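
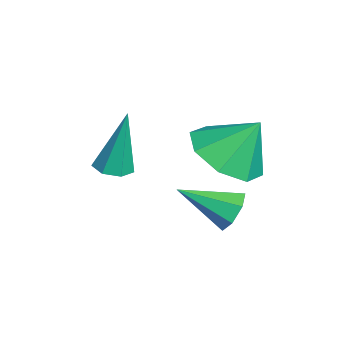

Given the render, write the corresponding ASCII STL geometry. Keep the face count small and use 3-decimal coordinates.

solid 
facet normal -0.116 -0.557 -0.822
outer loop
vertex 3.468 0.476 1.823
vertex 2.955 1.228 1.386
vertex 3.927 0.959 1.431
endloop
endfacet
facet normal 0.714 -0.119 0.690
outer loop
vertex 3.468 0.476 1.823
vertex 3.927 0.959 1.431
vertex 3.105 1.952 2.454
endloop
endfacet
facet normal -0.116 -0.557 -0.822
outer loop
vertex 3.927 0.959 1.431
vertex 2.955 1.228 1.386
vertex 3.817 1.599 1.013
endloop
endfacet
facet normal 0.866 0.369 0.337
outer loop
vertex 3.927 0.959 1.431
vertex 3.817 1.599 1.013
vertex 3.105 1.952 2.454
endloop
endfacet
facet normal -0.116 -0.557 -0.822
outer loop
vertex 3.817 1.599 1.013
vertex 2.955 1.228 1.386
vertex 3.202 2.022 0.813
endloop
endfacet
facet normal 0.550 0.832 0.068
outer loop
vertex 3.817 1.599 1.013
vertex 3.202 2.022 0.813
vertex 3.105 1.952 2.454
endloop
endfacet
facet normal -0.115 -0.557 -0.822
outer loop
vertex 3.202 2.022 0.813
vertex 2.955 1.228 1.386
vertex 2.442 1.98 0.948
endloop
endfacet
facet normal -0.048 0.998 0.040
outer loop
vertex 3.202 2.022 0.813
vertex 2.442 1.98 0.948
vertex 3.105 1.952 2.454
endloop
endfacet
facet normal -0.115 -0.557 -0.822
outer loop
vertex 2.442 1.98 0.948
vertex 2.955 1.228 1.386
vertex 1.982 1.497 1.34
endloop
endfacet
facet normal -0.579 0.770 0.269
outer loop
vertex 2.442 1.98 0.948
vertex 1.982 1.497 1.34
vertex 3.105 1.952 2.454
endloop
endfacet
facet normal -0.115 -0.556 -0.823
outer loop
vertex 1.982 1.497 1.34
vertex 2.955 1.228 1.386
vertex 2.093 0.856 1.758
endloop
endfacet
facet normal -0.731 0.279 0.623
outer loop
vertex 1.982 1.497 1.34
vertex 2.093 0.856 1.758
vertex 3.105 1.952 2.454
endloop
endfacet
facet normal -0.114 -0.557 -0.822
outer loop
vertex 2.093 0.856 1.758
vertex 2.955 1.228 1.386
vertex 2.708 0.433 1.959
endloop
endfacet
facet normal -0.416 -0.182 0.891
outer loop
vertex 2.093 0.856 1.758
vertex 2.708 0.433 1.959
vertex 3.105 1.952 2.454
endloop
endfacet
facet normal -0.116 -0.557 -0.822
outer loop
vertex 2.708 0.433 1.959
vertex 2.955 1.228 1.386
vertex 3.468 0.476 1.823
endloop
endfacet
facet normal 0.184 -0.348 0.919
outer loop
vertex 2.708 0.433 1.959
vertex 3.468 0.476 1.823
vertex 3.105 1.952 2.454
endloop
endfacet
facet normal 0.016 -0.195 -0.981
outer loop
vertex 2.064 -1.502 0.272
vertex 1.634 -1.235 0.212
vertex 2.116 -1.071 0.187
endloop
endfacet
facet normal 0.958 -0.060 0.281
outer loop
vertex 2.064 -1.502 0.272
vertex 2.116 -1.071 0.187
vertex 1.606 -0.885 1.968
endloop
endfacet
facet normal 0.015 -0.195 -0.981
outer loop
vertex 2.116 -1.071 0.187
vertex 1.634 -1.235 0.212
vertex 1.805 -0.763 0.121
endloop
endfacet
facet normal 0.685 0.718 0.121
outer loop
vertex 2.116 -1.071 0.187
vertex 1.805 -0.763 0.121
vertex 1.606 -0.885 1.968
endloop
endfacet
facet normal 0.014 -0.194 -0.981
outer loop
vertex 1.805 -0.763 0.121
vertex 1.634 -1.235 0.212
vertex 1.365 -0.81 0.124
endloop
endfacet
facet normal -0.106 0.993 0.054
outer loop
vertex 1.805 -0.763 0.121
vertex 1.365 -0.81 0.124
vertex 1.606 -0.885 1.968
endloop
endfacet
facet normal 0.015 -0.194 -0.981
outer loop
vertex 1.365 -0.81 0.124
vertex 1.634 -1.235 0.212
vertex 1.128 -1.177 0.193
endloop
endfacet
facet normal -0.822 0.555 0.130
outer loop
vertex 1.365 -0.81 0.124
vertex 1.128 -1.177 0.193
vertex 1.606 -0.885 1.968
endloop
endfacet
facet normal 0.014 -0.196 -0.981
outer loop
vertex 1.128 -1.177 0.193
vertex 1.634 -1.235 0.212
vertex 1.271 -1.587 0.277
endloop
endfacet
facet normal -0.920 -0.261 0.291
outer loop
vertex 1.128 -1.177 0.193
vertex 1.271 -1.587 0.277
vertex 1.606 -0.885 1.968
endloop
endfacet
facet normal 0.014 -0.196 -0.981
outer loop
vertex 1.271 -1.587 0.277
vertex 1.634 -1.235 0.212
vertex 1.688 -1.732 0.312
endloop
endfacet
facet normal -0.330 -0.847 0.417
outer loop
vertex 1.271 -1.587 0.277
vertex 1.688 -1.732 0.312
vertex 1.606 -0.885 1.968
endloop
endfacet
facet normal 0.015 -0.196 -0.981
outer loop
vertex 1.688 -1.732 0.312
vertex 1.634 -1.235 0.212
vertex 2.064 -1.502 0.272
endloop
endfacet
facet normal 0.507 -0.757 0.412
outer loop
vertex 1.688 -1.732 0.312
vertex 2.064 -1.502 0.272
vertex 1.606 -0.885 1.968
endloop
endfacet
facet normal 0.112 0.874 -0.473
outer loop
vertex 3.345 1.124 -0.899
vertex 3.0 1.385 -0.498
vertex 3.586 1.315 -0.489
endloop
endfacet
facet normal 0.782 -0.597 -0.181
outer loop
vertex 3.345 1.124 -0.899
vertex 3.586 1.315 -0.489
vertex 2.84 0.135 0.178
endloop
endfacet
facet normal 0.112 0.875 -0.472
outer loop
vertex 3.586 1.315 -0.489
vertex 3.0 1.385 -0.498
vertex 3.385 1.558 -0.086
endloop
endfacet
facet normal 0.817 -0.213 0.536
outer loop
vertex 3.586 1.315 -0.489
vertex 3.385 1.558 -0.086
vertex 2.84 0.135 0.178
endloop
endfacet
facet normal 0.112 0.875 -0.472
outer loop
vertex 3.385 1.558 -0.086
vertex 3.0 1.385 -0.498
vertex 2.894 1.671 0.007
endloop
endfacet
facet normal 0.208 0.101 0.973
outer loop
vertex 3.385 1.558 -0.086
vertex 2.894 1.671 0.007
vertex 2.84 0.135 0.178
endloop
endfacet
facet normal 0.112 0.875 -0.472
outer loop
vertex 2.894 1.671 0.007
vertex 3.0 1.385 -0.498
vertex 2.483 1.569 -0.28
endloop
endfacet
facet normal -0.587 0.110 0.802
outer loop
vertex 2.894 1.671 0.007
vertex 2.483 1.569 -0.28
vertex 2.84 0.135 0.178
endloop
endfacet
facet normal 0.112 0.875 -0.472
outer loop
vertex 2.483 1.569 -0.28
vertex 3.0 1.385 -0.498
vertex 2.461 1.328 -0.732
endloop
endfacet
facet normal -0.970 -0.193 0.150
outer loop
vertex 2.483 1.569 -0.28
vertex 2.461 1.328 -0.732
vertex 2.84 0.135 0.178
endloop
endfacet
facet normal 0.113 0.874 -0.472
outer loop
vertex 2.461 1.328 -0.732
vertex 3.0 1.385 -0.498
vertex 2.845 1.13 -1.007
endloop
endfacet
facet normal -0.650 -0.580 -0.490
outer loop
vertex 2.461 1.328 -0.732
vertex 2.845 1.13 -1.007
vertex 2.84 0.135 0.178
endloop
endfacet
facet normal 0.112 0.874 -0.472
outer loop
vertex 2.845 1.13 -1.007
vertex 3.0 1.385 -0.498
vertex 3.345 1.124 -0.899
endloop
endfacet
facet normal 0.129 -0.760 -0.637
outer loop
vertex 2.845 1.13 -1.007
vertex 3.345 1.124 -0.899
vertex 2.84 0.135 0.178
endloop
endfacet

endsolid


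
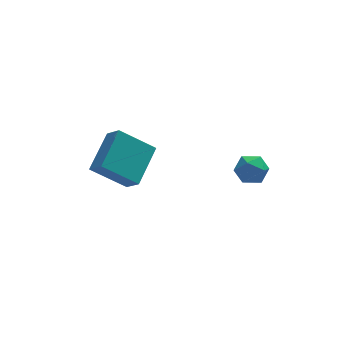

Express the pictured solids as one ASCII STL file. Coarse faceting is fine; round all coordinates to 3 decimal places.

solid 
facet normal -0.783 0.165 0.600
outer loop
vertex -4.568 0.316 2.754
vertex -3.53 1.83 3.69
vertex -4.952 1.007 2.063
endloop
endfacet
facet normal -0.504 -0.735 -0.454
outer loop
vertex -3.45 0.69 0.91
vertex -4.568 0.316 2.754
vertex -4.952 1.007 2.063
endloop
endfacet
facet normal -0.782 0.165 0.601
outer loop
vertex -4.952 1.007 2.063
vertex -3.53 1.83 3.69
vertex -3.915 2.521 2.999
endloop
endfacet
facet normal -0.366 0.658 -0.658
outer loop
vertex -3.915 2.521 2.999
vertex -3.45 0.69 0.91
vertex -4.952 1.007 2.063
endloop
endfacet
facet normal 0.366 -0.658 0.658
outer loop
vertex -4.568 0.316 2.754
vertex -2.028 1.513 2.537
vertex -3.53 1.83 3.69
endloop
endfacet
facet normal -0.504 -0.735 -0.454
outer loop
vertex -3.065 -0.001 1.601
vertex -4.568 0.316 2.754
vertex -3.45 0.69 0.91
endloop
endfacet
facet normal 0.366 -0.658 0.658
outer loop
vertex -3.065 -0.001 1.601
vertex -2.028 1.513 2.537
vertex -4.568 0.316 2.754
endloop
endfacet
facet normal 0.504 0.735 0.454
outer loop
vertex -3.53 1.83 3.69
vertex -2.028 1.513 2.537
vertex -3.915 2.521 2.999
endloop
endfacet
facet normal -0.366 0.658 -0.658
outer loop
vertex -2.412 2.204 1.846
vertex -3.45 0.69 0.91
vertex -3.915 2.521 2.999
endloop
endfacet
facet normal 0.504 0.735 0.455
outer loop
vertex -3.915 2.521 2.999
vertex -2.028 1.513 2.537
vertex -2.412 2.204 1.846
endloop
endfacet
facet normal 0.782 -0.165 -0.601
outer loop
vertex -2.412 2.204 1.846
vertex -3.065 -0.001 1.601
vertex -3.45 0.69 0.91
endloop
endfacet
facet normal 0.783 -0.165 -0.600
outer loop
vertex -2.028 1.513 2.537
vertex -3.065 -0.001 1.601
vertex -2.412 2.204 1.846
endloop
endfacet
facet normal -0.801 0.582 0.140
outer loop
vertex 0.795 -1.374 3.078
vertex 0.446 -1.952 3.484
vertex 0.896 -1.423 3.858
endloop
endfacet
facet normal -0.207 0.974 0.088
outer loop
vertex 0.795 -1.374 3.078
vertex 0.896 -1.423 3.858
vertex 1.508 -1.251 3.392
endloop
endfacet
facet normal 0.095 0.835 -0.542
outer loop
vertex 0.795 -1.374 3.078
vertex 1.508 -1.251 3.392
vertex 1.437 -1.673 2.73
endloop
endfacet
facet normal -0.312 0.356 -0.881
outer loop
vertex 0.795 -1.374 3.078
vertex 1.437 -1.673 2.73
vertex 0.781 -2.107 2.787
endloop
endfacet
facet normal -0.865 0.199 -0.460
outer loop
vertex 0.795 -1.374 3.078
vertex 0.781 -2.107 2.787
vertex 0.446 -1.952 3.484
endloop
endfacet
facet normal 0.243 0.762 0.600
outer loop
vertex 1.508 -1.251 3.392
vertex 0.896 -1.423 3.858
vertex 1.599 -1.753 3.993
endloop
endfacet
facet normal -0.718 0.128 0.684
outer loop
vertex 0.896 -1.423 3.858
vertex 0.446 -1.952 3.484
vertex 0.943 -2.187 4.05
endloop
endfacet
facet normal -0.823 -0.492 -0.286
outer loop
vertex 0.446 -1.952 3.484
vertex 0.781 -2.107 2.787
vertex 0.872 -2.609 3.388
endloop
endfacet
facet normal 0.074 -0.239 -0.968
outer loop
vertex 0.781 -2.107 2.787
vertex 1.437 -1.673 2.73
vertex 1.484 -2.437 2.922
endloop
endfacet
facet normal 0.732 0.536 -0.420
outer loop
vertex 1.437 -1.673 2.73
vertex 1.508 -1.251 3.392
vertex 1.934 -1.908 3.296
endloop
endfacet
facet normal 0.312 -0.356 0.881
outer loop
vertex 1.585 -2.486 3.702
vertex 1.599 -1.753 3.993
vertex 0.943 -2.187 4.05
endloop
endfacet
facet normal -0.095 -0.835 0.542
outer loop
vertex 1.585 -2.486 3.702
vertex 0.943 -2.187 4.05
vertex 0.872 -2.609 3.388
endloop
endfacet
facet normal 0.207 -0.974 -0.088
outer loop
vertex 1.585 -2.486 3.702
vertex 0.872 -2.609 3.388
vertex 1.484 -2.437 2.922
endloop
endfacet
facet normal 0.801 -0.582 -0.140
outer loop
vertex 1.585 -2.486 3.702
vertex 1.484 -2.437 2.922
vertex 1.934 -1.908 3.296
endloop
endfacet
facet normal 0.865 -0.199 0.460
outer loop
vertex 1.585 -2.486 3.702
vertex 1.934 -1.908 3.296
vertex 1.599 -1.753 3.993
endloop
endfacet
facet normal -0.074 0.239 0.968
outer loop
vertex 0.943 -2.187 4.05
vertex 1.599 -1.753 3.993
vertex 0.896 -1.423 3.858
endloop
endfacet
facet normal -0.732 -0.536 0.420
outer loop
vertex 0.872 -2.609 3.388
vertex 0.943 -2.187 4.05
vertex 0.446 -1.952 3.484
endloop
endfacet
facet normal -0.243 -0.762 -0.600
outer loop
vertex 1.484 -2.437 2.922
vertex 0.872 -2.609 3.388
vertex 0.781 -2.107 2.787
endloop
endfacet
facet normal 0.718 -0.128 -0.684
outer loop
vertex 1.934 -1.908 3.296
vertex 1.484 -2.437 2.922
vertex 1.437 -1.673 2.73
endloop
endfacet
facet normal 0.823 0.492 0.286
outer loop
vertex 1.599 -1.753 3.993
vertex 1.934 -1.908 3.296
vertex 1.508 -1.251 3.392
endloop
endfacet

endsolid


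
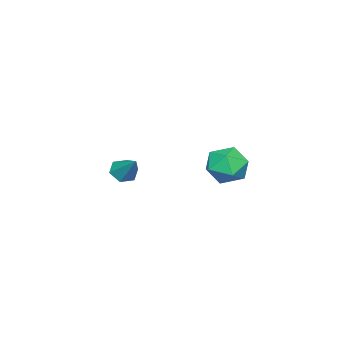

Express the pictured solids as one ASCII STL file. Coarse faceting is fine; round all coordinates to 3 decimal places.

solid 
facet normal -0.492 0.859 -0.140
outer loop
vertex -0.653 4.247 -3.08
vertex -1.34 3.938 -2.562
vertex -0.648 4.397 -2.178
endloop
endfacet
facet normal 0.213 0.964 -0.161
outer loop
vertex -0.653 4.247 -3.08
vertex -0.648 4.397 -2.178
vertex 0.124 4.155 -2.605
endloop
endfacet
facet normal 0.481 0.554 -0.679
outer loop
vertex -0.653 4.247 -3.08
vertex 0.124 4.155 -2.605
vertex -0.091 3.546 -3.254
endloop
endfacet
facet normal -0.058 0.196 -0.979
outer loop
vertex -0.653 4.247 -3.08
vertex -0.091 3.546 -3.254
vertex -0.996 3.412 -3.227
endloop
endfacet
facet normal -0.660 0.385 -0.646
outer loop
vertex -0.653 4.247 -3.08
vertex -0.996 3.412 -3.227
vertex -1.34 3.938 -2.562
endloop
endfacet
facet normal 0.487 0.742 0.460
outer loop
vertex 0.124 4.155 -2.605
vertex -0.648 4.397 -2.178
vertex -0.084 3.788 -1.793
endloop
endfacet
facet normal -0.654 0.574 0.493
outer loop
vertex -0.648 4.397 -2.178
vertex -1.34 3.938 -2.562
vertex -0.989 3.654 -1.766
endloop
endfacet
facet normal -0.926 -0.194 -0.325
outer loop
vertex -1.34 3.938 -2.562
vertex -0.996 3.412 -3.227
vertex -1.204 3.045 -2.415
endloop
endfacet
facet normal 0.048 -0.501 -0.864
outer loop
vertex -0.996 3.412 -3.227
vertex -0.091 3.546 -3.254
vertex -0.432 2.803 -2.842
endloop
endfacet
facet normal 0.922 0.078 -0.379
outer loop
vertex -0.091 3.546 -3.254
vertex 0.124 4.155 -2.605
vertex 0.26 3.262 -2.458
endloop
endfacet
facet normal 0.058 -0.196 0.979
outer loop
vertex -0.427 2.953 -1.94
vertex -0.084 3.788 -1.793
vertex -0.989 3.654 -1.766
endloop
endfacet
facet normal -0.481 -0.554 0.679
outer loop
vertex -0.427 2.953 -1.94
vertex -0.989 3.654 -1.766
vertex -1.204 3.045 -2.415
endloop
endfacet
facet normal -0.213 -0.964 0.161
outer loop
vertex -0.427 2.953 -1.94
vertex -1.204 3.045 -2.415
vertex -0.432 2.803 -2.842
endloop
endfacet
facet normal 0.492 -0.859 0.140
outer loop
vertex -0.427 2.953 -1.94
vertex -0.432 2.803 -2.842
vertex 0.26 3.262 -2.458
endloop
endfacet
facet normal 0.660 -0.385 0.646
outer loop
vertex -0.427 2.953 -1.94
vertex 0.26 3.262 -2.458
vertex -0.084 3.788 -1.793
endloop
endfacet
facet normal -0.048 0.501 0.864
outer loop
vertex -0.989 3.654 -1.766
vertex -0.084 3.788 -1.793
vertex -0.648 4.397 -2.178
endloop
endfacet
facet normal -0.922 -0.078 0.379
outer loop
vertex -1.204 3.045 -2.415
vertex -0.989 3.654 -1.766
vertex -1.34 3.938 -2.562
endloop
endfacet
facet normal -0.487 -0.742 -0.460
outer loop
vertex -0.432 2.803 -2.842
vertex -1.204 3.045 -2.415
vertex -0.996 3.412 -3.227
endloop
endfacet
facet normal 0.654 -0.574 -0.493
outer loop
vertex 0.26 3.262 -2.458
vertex -0.432 2.803 -2.842
vertex -0.091 3.546 -3.254
endloop
endfacet
facet normal 0.926 0.194 0.325
outer loop
vertex -0.084 3.788 -1.793
vertex 0.26 3.262 -2.458
vertex 0.124 4.155 -2.605
endloop
endfacet
facet normal -0.389 -0.618 -0.683
outer loop
vertex -1.178 -1.67 -4.382
vertex -1.666 -1.323 -4.418
vertex -1.198 -1.22 -4.778
endloop
endfacet
facet normal 0.999 0.001 -0.050
outer loop
vertex -1.178 -1.67 -4.382
vertex -1.198 -1.22 -4.778
vertex -1.134 -0.477 -3.482
endloop
endfacet
facet normal -0.389 -0.618 -0.683
outer loop
vertex -1.198 -1.22 -4.778
vertex -1.666 -1.323 -4.418
vertex -1.686 -0.873 -4.814
endloop
endfacet
facet normal 0.542 0.717 -0.438
outer loop
vertex -1.198 -1.22 -4.778
vertex -1.686 -0.873 -4.814
vertex -1.134 -0.477 -3.482
endloop
endfacet
facet normal -0.389 -0.618 -0.683
outer loop
vertex -1.686 -0.873 -4.814
vertex -1.666 -1.323 -4.418
vertex -2.155 -0.976 -4.454
endloop
endfacet
facet normal -0.318 0.937 -0.147
outer loop
vertex -1.686 -0.873 -4.814
vertex -2.155 -0.976 -4.454
vertex -1.134 -0.477 -3.482
endloop
endfacet
facet normal -0.388 -0.618 -0.684
outer loop
vertex -2.155 -0.976 -4.454
vertex -1.666 -1.323 -4.418
vertex -2.135 -1.427 -4.058
endloop
endfacet
facet normal -0.723 0.437 0.535
outer loop
vertex -2.155 -0.976 -4.454
vertex -2.135 -1.427 -4.058
vertex -1.134 -0.477 -3.482
endloop
endfacet
facet normal -0.388 -0.617 -0.684
outer loop
vertex -2.135 -1.427 -4.058
vertex -1.666 -1.323 -4.418
vertex -1.647 -1.774 -4.022
endloop
endfacet
facet normal -0.266 -0.279 0.923
outer loop
vertex -2.135 -1.427 -4.058
vertex -1.647 -1.774 -4.022
vertex -1.134 -0.477 -3.482
endloop
endfacet
facet normal -0.388 -0.617 -0.684
outer loop
vertex -1.647 -1.774 -4.022
vertex -1.666 -1.323 -4.418
vertex -1.178 -1.67 -4.382
endloop
endfacet
facet normal 0.595 -0.498 0.631
outer loop
vertex -1.647 -1.774 -4.022
vertex -1.178 -1.67 -4.382
vertex -1.134 -0.477 -3.482
endloop
endfacet

endsolid


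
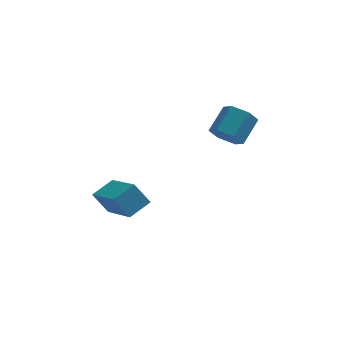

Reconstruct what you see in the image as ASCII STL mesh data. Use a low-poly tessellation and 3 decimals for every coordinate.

solid 
facet normal -0.508 -0.652 -0.563
outer loop
vertex 0.93 0.962 2.17
vertex 0.608 0.791 2.659
vertex 0.41 1.248 2.308
endloop
endfacet
facet normal 0.116 0.595 -0.795
outer loop
vertex 0.93 0.962 2.17
vertex 0.41 1.248 2.308
vertex 1.474 1.66 2.772
endloop
endfacet
facet normal 0.117 0.594 -0.796
outer loop
vertex 1.474 1.66 2.772
vertex 0.41 1.248 2.308
vertex 0.953 1.947 2.91
endloop
endfacet
facet normal 0.508 0.652 0.563
outer loop
vertex 1.474 1.66 2.772
vertex 0.953 1.947 2.91
vertex 1.152 1.489 3.261
endloop
endfacet
facet normal -0.508 -0.652 -0.563
outer loop
vertex 0.41 1.248 2.308
vertex 0.608 0.791 2.659
vertex 0.088 1.077 2.797
endloop
endfacet
facet normal -0.681 0.704 -0.203
outer loop
vertex 0.41 1.248 2.308
vertex 0.088 1.077 2.797
vertex 0.953 1.947 2.91
endloop
endfacet
facet normal -0.681 0.704 -0.203
outer loop
vertex 0.953 1.947 2.91
vertex 0.088 1.077 2.797
vertex 0.631 1.776 3.399
endloop
endfacet
facet normal 0.508 0.652 0.563
outer loop
vertex 0.953 1.947 2.91
vertex 0.631 1.776 3.399
vertex 1.152 1.489 3.261
endloop
endfacet
facet normal -0.508 -0.652 -0.563
outer loop
vertex 0.088 1.077 2.797
vertex 0.608 0.791 2.659
vertex 0.286 0.62 3.148
endloop
endfacet
facet normal -0.798 0.109 0.593
outer loop
vertex 0.088 1.077 2.797
vertex 0.286 0.62 3.148
vertex 0.631 1.776 3.399
endloop
endfacet
facet normal -0.797 0.109 0.594
outer loop
vertex 0.631 1.776 3.399
vertex 0.286 0.62 3.148
vertex 0.83 1.318 3.75
endloop
endfacet
facet normal 0.508 0.652 0.563
outer loop
vertex 0.631 1.776 3.399
vertex 0.83 1.318 3.75
vertex 1.152 1.489 3.261
endloop
endfacet
facet normal -0.508 -0.652 -0.563
outer loop
vertex 0.286 0.62 3.148
vertex 0.608 0.791 2.659
vertex 0.807 0.333 3.01
endloop
endfacet
facet normal -0.117 -0.595 0.795
outer loop
vertex 0.286 0.62 3.148
vertex 0.807 0.333 3.01
vertex 0.83 1.318 3.75
endloop
endfacet
facet normal -0.116 -0.595 0.795
outer loop
vertex 0.83 1.318 3.75
vertex 0.807 0.333 3.01
vertex 1.35 1.032 3.612
endloop
endfacet
facet normal 0.508 0.652 0.563
outer loop
vertex 0.83 1.318 3.75
vertex 1.35 1.032 3.612
vertex 1.152 1.489 3.261
endloop
endfacet
facet normal -0.508 -0.652 -0.563
outer loop
vertex 0.807 0.333 3.01
vertex 0.608 0.791 2.659
vertex 1.129 0.504 2.521
endloop
endfacet
facet normal 0.681 -0.704 0.203
outer loop
vertex 0.807 0.333 3.01
vertex 1.129 0.504 2.521
vertex 1.35 1.032 3.612
endloop
endfacet
facet normal 0.681 -0.704 0.203
outer loop
vertex 1.35 1.032 3.612
vertex 1.129 0.504 2.521
vertex 1.672 1.203 3.123
endloop
endfacet
facet normal 0.508 0.652 0.563
outer loop
vertex 1.35 1.032 3.612
vertex 1.672 1.203 3.123
vertex 1.152 1.489 3.261
endloop
endfacet
facet normal -0.508 -0.652 -0.563
outer loop
vertex 1.129 0.504 2.521
vertex 0.608 0.791 2.659
vertex 0.93 0.962 2.17
endloop
endfacet
facet normal 0.797 -0.108 -0.594
outer loop
vertex 1.129 0.504 2.521
vertex 0.93 0.962 2.17
vertex 1.672 1.203 3.123
endloop
endfacet
facet normal 0.798 -0.110 -0.593
outer loop
vertex 1.672 1.203 3.123
vertex 0.93 0.962 2.17
vertex 1.474 1.66 2.772
endloop
endfacet
facet normal 0.508 0.652 0.563
outer loop
vertex 1.672 1.203 3.123
vertex 1.474 1.66 2.772
vertex 1.152 1.489 3.261
endloop
endfacet
facet normal -0.775 -0.516 -0.366
outer loop
vertex -3.023 -0.335 0.756
vertex -3.628 1.285 -0.249
vertex -2.534 -0.58 0.066
endloop
endfacet
facet normal 0.303 -0.810 0.502
outer loop
vertex -1.852 -0.125 0.389
vertex -3.023 -0.335 0.756
vertex -2.534 -0.58 0.066
endloop
endfacet
facet normal -0.774 -0.516 -0.367
outer loop
vertex -2.534 -0.58 0.066
vertex -3.628 1.285 -0.249
vertex -3.139 1.041 -0.938
endloop
endfacet
facet normal 0.556 -0.278 -0.783
outer loop
vertex -3.139 1.041 -0.938
vertex -1.852 -0.125 0.389
vertex -2.534 -0.58 0.066
endloop
endfacet
facet normal -0.556 0.278 0.783
outer loop
vertex -3.023 -0.335 0.756
vertex -2.946 1.74 0.074
vertex -3.628 1.285 -0.249
endloop
endfacet
facet normal 0.303 -0.810 0.502
outer loop
vertex -2.341 0.119 1.078
vertex -3.023 -0.335 0.756
vertex -1.852 -0.125 0.389
endloop
endfacet
facet normal -0.555 0.278 0.784
outer loop
vertex -2.341 0.119 1.078
vertex -2.946 1.74 0.074
vertex -3.023 -0.335 0.756
endloop
endfacet
facet normal -0.303 0.810 -0.502
outer loop
vertex -3.628 1.285 -0.249
vertex -2.946 1.74 0.074
vertex -3.139 1.041 -0.938
endloop
endfacet
facet normal 0.555 -0.279 -0.784
outer loop
vertex -2.457 1.495 -0.616
vertex -1.852 -0.125 0.389
vertex -3.139 1.041 -0.938
endloop
endfacet
facet normal -0.302 0.810 -0.502
outer loop
vertex -3.139 1.041 -0.938
vertex -2.946 1.74 0.074
vertex -2.457 1.495 -0.616
endloop
endfacet
facet normal 0.774 0.516 0.366
outer loop
vertex -2.457 1.495 -0.616
vertex -2.341 0.119 1.078
vertex -1.852 -0.125 0.389
endloop
endfacet
facet normal 0.775 0.516 0.366
outer loop
vertex -2.946 1.74 0.074
vertex -2.341 0.119 1.078
vertex -2.457 1.495 -0.616
endloop
endfacet

endsolid


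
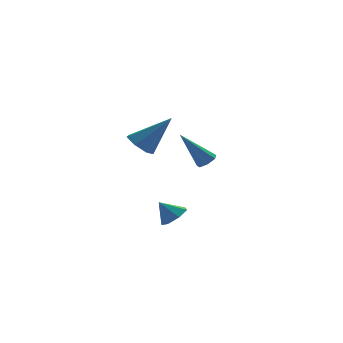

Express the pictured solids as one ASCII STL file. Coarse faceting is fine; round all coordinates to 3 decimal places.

solid 
facet normal -0.641 0.204 -0.740
outer loop
vertex -1.696 3.489 -0.188
vertex -2.182 3.914 0.35
vertex -1.547 4.2 -0.121
endloop
endfacet
facet normal 0.909 -0.154 -0.388
outer loop
vertex -1.696 3.489 -0.188
vertex -1.547 4.2 -0.121
vertex -0.778 3.466 1.97
endloop
endfacet
facet normal -0.641 0.205 -0.740
outer loop
vertex -1.547 4.2 -0.121
vertex -2.182 3.914 0.35
vertex -1.876 4.695 0.301
endloop
endfacet
facet normal 0.796 0.599 -0.082
outer loop
vertex -1.547 4.2 -0.121
vertex -1.876 4.695 0.301
vertex -0.778 3.466 1.97
endloop
endfacet
facet normal -0.641 0.205 -0.740
outer loop
vertex -1.876 4.695 0.301
vertex -2.182 3.914 0.35
vertex -2.435 4.602 0.759
endloop
endfacet
facet normal 0.241 0.850 0.467
outer loop
vertex -1.876 4.695 0.301
vertex -2.435 4.602 0.759
vertex -0.778 3.466 1.97
endloop
endfacet
facet normal -0.641 0.204 -0.740
outer loop
vertex -2.435 4.602 0.759
vertex -2.182 3.914 0.35
vertex -2.803 3.991 0.909
endloop
endfacet
facet normal -0.337 0.411 0.847
outer loop
vertex -2.435 4.602 0.759
vertex -2.803 3.991 0.909
vertex -0.778 3.466 1.97
endloop
endfacet
facet normal -0.641 0.204 -0.740
outer loop
vertex -2.803 3.991 0.909
vertex -2.182 3.914 0.35
vertex -2.703 3.322 0.638
endloop
endfacet
facet normal -0.505 -0.388 0.771
outer loop
vertex -2.803 3.991 0.909
vertex -2.703 3.322 0.638
vertex -0.778 3.466 1.97
endloop
endfacet
facet normal -0.641 0.204 -0.740
outer loop
vertex -2.703 3.322 0.638
vertex -2.182 3.914 0.35
vertex -2.21 3.098 0.149
endloop
endfacet
facet normal -0.135 -0.945 0.297
outer loop
vertex -2.703 3.322 0.638
vertex -2.21 3.098 0.149
vertex -0.778 3.466 1.97
endloop
endfacet
facet normal -0.641 0.204 -0.740
outer loop
vertex -2.21 3.098 0.149
vertex -2.182 3.914 0.35
vertex -1.696 3.489 -0.188
endloop
endfacet
facet normal 0.495 -0.840 -0.220
outer loop
vertex -2.21 3.098 0.149
vertex -1.696 3.489 -0.188
vertex -0.778 3.466 1.97
endloop
endfacet
facet normal 0.545 -0.342 -0.766
outer loop
vertex -2.512 -1.91 -1.321
vertex -3.121 -2.131 -1.656
vertex -2.784 -1.486 -1.704
endloop
endfacet
facet normal 0.325 0.740 0.589
outer loop
vertex -2.512 -1.91 -1.321
vertex -2.784 -1.486 -1.704
vertex -3.699 -1.769 -0.844
endloop
endfacet
facet normal 0.545 -0.342 -0.766
outer loop
vertex -2.784 -1.486 -1.704
vertex -3.121 -2.131 -1.656
vertex -3.31 -1.547 -2.051
endloop
endfacet
facet normal -0.191 0.975 0.118
outer loop
vertex -2.784 -1.486 -1.704
vertex -3.31 -1.547 -2.051
vertex -3.699 -1.769 -0.844
endloop
endfacet
facet normal 0.545 -0.342 -0.766
outer loop
vertex -3.31 -1.547 -2.051
vertex -3.121 -2.131 -1.656
vertex -3.694 -2.049 -2.1
endloop
endfacet
facet normal -0.780 0.610 -0.139
outer loop
vertex -3.31 -1.547 -2.051
vertex -3.694 -2.049 -2.1
vertex -3.699 -1.769 -0.844
endloop
endfacet
facet normal 0.544 -0.342 -0.766
outer loop
vertex -3.694 -2.049 -2.1
vertex -3.121 -2.131 -1.656
vertex -3.647 -2.612 -1.815
endloop
endfacet
facet normal -0.997 -0.077 0.013
outer loop
vertex -3.694 -2.049 -2.1
vertex -3.647 -2.612 -1.815
vertex -3.699 -1.769 -0.844
endloop
endfacet
facet normal 0.544 -0.341 -0.767
outer loop
vertex -3.647 -2.612 -1.815
vertex -3.121 -2.131 -1.656
vertex -3.203 -2.814 -1.41
endloop
endfacet
facet normal -0.680 -0.572 0.460
outer loop
vertex -3.647 -2.612 -1.815
vertex -3.203 -2.814 -1.41
vertex -3.699 -1.769 -0.844
endloop
endfacet
facet normal 0.545 -0.341 -0.766
outer loop
vertex -3.203 -2.814 -1.41
vertex -3.121 -2.131 -1.656
vertex -2.698 -2.501 -1.19
endloop
endfacet
facet normal -0.067 -0.499 0.864
outer loop
vertex -3.203 -2.814 -1.41
vertex -2.698 -2.501 -1.19
vertex -3.699 -1.769 -0.844
endloop
endfacet
facet normal 0.545 -0.341 -0.766
outer loop
vertex -2.698 -2.501 -1.19
vertex -3.121 -2.131 -1.656
vertex -2.512 -1.91 -1.321
endloop
endfacet
facet normal 0.380 0.085 0.921
outer loop
vertex -2.698 -2.501 -1.19
vertex -2.512 -1.91 -1.321
vertex -3.699 -1.769 -0.844
endloop
endfacet
facet normal 0.541 -0.251 -0.803
outer loop
vertex 0.343 1.031 0.312
vertex -0.109 1.055 0.0
vertex 0.249 1.456 0.116
endloop
endfacet
facet normal 0.668 0.428 0.609
outer loop
vertex 0.343 1.031 0.312
vertex 0.249 1.456 0.116
vertex -1.211 1.565 1.64
endloop
endfacet
facet normal 0.540 -0.250 -0.804
outer loop
vertex 0.249 1.456 0.116
vertex -0.109 1.055 0.0
vertex -0.115 1.579 -0.167
endloop
endfacet
facet normal 0.218 0.966 0.140
outer loop
vertex 0.249 1.456 0.116
vertex -0.115 1.579 -0.167
vertex -1.211 1.565 1.64
endloop
endfacet
facet normal 0.540 -0.250 -0.804
outer loop
vertex -0.115 1.579 -0.167
vertex -0.109 1.055 0.0
vertex -0.475 1.307 -0.324
endloop
endfacet
facet normal -0.492 0.820 -0.292
outer loop
vertex -0.115 1.579 -0.167
vertex -0.475 1.307 -0.324
vertex -1.211 1.565 1.64
endloop
endfacet
facet normal 0.540 -0.250 -0.804
outer loop
vertex -0.475 1.307 -0.324
vertex -0.109 1.055 0.0
vertex -0.559 0.846 -0.237
endloop
endfacet
facet normal -0.927 0.101 -0.361
outer loop
vertex -0.475 1.307 -0.324
vertex -0.559 0.846 -0.237
vertex -1.211 1.565 1.64
endloop
endfacet
facet normal 0.540 -0.252 -0.803
outer loop
vertex -0.559 0.846 -0.237
vertex -0.109 1.055 0.0
vertex -0.305 0.542 0.029
endloop
endfacet
facet normal -0.761 -0.649 -0.016
outer loop
vertex -0.559 0.846 -0.237
vertex -0.305 0.542 0.029
vertex -1.211 1.565 1.64
endloop
endfacet
facet normal 0.539 -0.251 -0.804
outer loop
vertex -0.305 0.542 0.029
vertex -0.109 1.055 0.0
vertex 0.097 0.624 0.273
endloop
endfacet
facet normal -0.117 -0.867 0.485
outer loop
vertex -0.305 0.542 0.029
vertex 0.097 0.624 0.273
vertex -1.211 1.565 1.64
endloop
endfacet
facet normal 0.541 -0.250 -0.803
outer loop
vertex 0.097 0.624 0.273
vertex -0.109 1.055 0.0
vertex 0.343 1.031 0.312
endloop
endfacet
facet normal 0.519 -0.387 0.763
outer loop
vertex 0.097 0.624 0.273
vertex 0.343 1.031 0.312
vertex -1.211 1.565 1.64
endloop
endfacet

endsolid


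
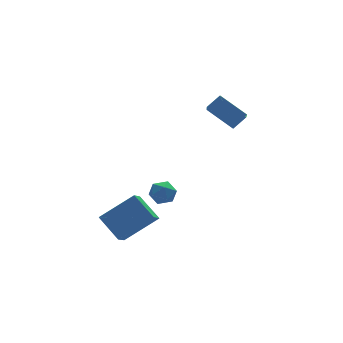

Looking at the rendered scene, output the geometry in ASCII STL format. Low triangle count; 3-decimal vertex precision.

solid 
facet normal -0.498 -0.655 0.569
outer loop
vertex -2.213 -1.521 -1.394
vertex -3.841 -1.337 -2.609
vertex -1.688 -2.684 -2.273
endloop
endfacet
facet normal 0.798 -0.090 0.596
outer loop
vertex -1.199 -2.043 -2.831
vertex -2.213 -1.521 -1.394
vertex -1.688 -2.684 -2.273
endloop
endfacet
facet normal -0.498 -0.654 0.569
outer loop
vertex -1.688 -2.684 -2.273
vertex -3.841 -1.337 -2.609
vertex -3.316 -2.501 -3.488
endloop
endfacet
facet normal 0.338 -0.751 -0.567
outer loop
vertex -3.316 -2.501 -3.488
vertex -1.199 -2.043 -2.831
vertex -1.688 -2.684 -2.273
endloop
endfacet
facet normal -0.338 0.751 0.567
outer loop
vertex -2.213 -1.521 -1.394
vertex -3.352 -0.696 -3.167
vertex -3.841 -1.337 -2.609
endloop
endfacet
facet normal 0.798 -0.090 0.596
outer loop
vertex -1.724 -0.879 -1.952
vertex -2.213 -1.521 -1.394
vertex -1.199 -2.043 -2.831
endloop
endfacet
facet normal -0.339 0.751 0.567
outer loop
vertex -1.724 -0.879 -1.952
vertex -3.352 -0.696 -3.167
vertex -2.213 -1.521 -1.394
endloop
endfacet
facet normal -0.798 0.090 -0.596
outer loop
vertex -3.841 -1.337 -2.609
vertex -3.352 -0.696 -3.167
vertex -3.316 -2.501 -3.488
endloop
endfacet
facet normal 0.338 -0.751 -0.567
outer loop
vertex -2.827 -1.859 -4.046
vertex -1.199 -2.043 -2.831
vertex -3.316 -2.501 -3.488
endloop
endfacet
facet normal -0.798 0.090 -0.596
outer loop
vertex -3.316 -2.501 -3.488
vertex -3.352 -0.696 -3.167
vertex -2.827 -1.859 -4.046
endloop
endfacet
facet normal 0.498 0.654 -0.569
outer loop
vertex -2.827 -1.859 -4.046
vertex -1.724 -0.879 -1.952
vertex -1.199 -2.043 -2.831
endloop
endfacet
facet normal 0.498 0.655 -0.569
outer loop
vertex -3.352 -0.696 -3.167
vertex -1.724 -0.879 -1.952
vertex -2.827 -1.859 -4.046
endloop
endfacet
facet normal -0.563 0.615 0.552
outer loop
vertex 2.396 -0.253 3.588
vertex 2.85 0.946 2.717
vertex 1.701 -0.392 3.034
endloop
endfacet
facet normal -0.293 -0.773 0.562
outer loop
vertex 2.63 -1.406 2.123
vertex 2.396 -0.253 3.588
vertex 1.701 -0.392 3.034
endloop
endfacet
facet normal -0.563 0.615 0.552
outer loop
vertex 1.701 -0.392 3.034
vertex 2.85 0.946 2.717
vertex 2.155 0.807 2.163
endloop
endfacet
facet normal -0.773 -0.155 -0.616
outer loop
vertex 2.155 0.807 2.163
vertex 2.63 -1.406 2.123
vertex 1.701 -0.392 3.034
endloop
endfacet
facet normal 0.773 0.155 0.616
outer loop
vertex 2.396 -0.253 3.588
vertex 3.779 -0.068 1.806
vertex 2.85 0.946 2.717
endloop
endfacet
facet normal -0.293 -0.773 0.562
outer loop
vertex 3.325 -1.267 2.677
vertex 2.396 -0.253 3.588
vertex 2.63 -1.406 2.123
endloop
endfacet
facet normal 0.773 0.155 0.616
outer loop
vertex 3.325 -1.267 2.677
vertex 3.779 -0.068 1.806
vertex 2.396 -0.253 3.588
endloop
endfacet
facet normal 0.293 0.773 -0.562
outer loop
vertex 2.85 0.946 2.717
vertex 3.779 -0.068 1.806
vertex 2.155 0.807 2.163
endloop
endfacet
facet normal -0.773 -0.155 -0.616
outer loop
vertex 3.084 -0.207 1.252
vertex 2.63 -1.406 2.123
vertex 2.155 0.807 2.163
endloop
endfacet
facet normal 0.293 0.773 -0.562
outer loop
vertex 2.155 0.807 2.163
vertex 3.779 -0.068 1.806
vertex 3.084 -0.207 1.252
endloop
endfacet
facet normal 0.563 -0.615 -0.552
outer loop
vertex 3.084 -0.207 1.252
vertex 3.325 -1.267 2.677
vertex 2.63 -1.406 2.123
endloop
endfacet
facet normal 0.563 -0.615 -0.552
outer loop
vertex 3.779 -0.068 1.806
vertex 3.325 -1.267 2.677
vertex 3.084 -0.207 1.252
endloop
endfacet
facet normal -0.558 0.800 0.219
outer loop
vertex -1.697 -2.044 -1.131
vertex -1.518 -2.105 -0.452
vertex -1.126 -1.713 -0.886
endloop
endfacet
facet normal -0.300 0.845 -0.443
outer loop
vertex -1.697 -2.044 -1.131
vertex -1.126 -1.713 -0.886
vertex -1.105 -2.034 -1.512
endloop
endfacet
facet normal -0.524 0.274 -0.807
outer loop
vertex -1.697 -2.044 -1.131
vertex -1.105 -2.034 -1.512
vertex -1.485 -2.626 -1.466
endloop
endfacet
facet normal -0.922 -0.124 -0.367
outer loop
vertex -1.697 -2.044 -1.131
vertex -1.485 -2.626 -1.466
vertex -1.74 -2.67 -0.811
endloop
endfacet
facet normal -0.943 0.201 0.267
outer loop
vertex -1.697 -2.044 -1.131
vertex -1.74 -2.67 -0.811
vertex -1.518 -2.105 -0.452
endloop
endfacet
facet normal 0.413 0.816 -0.405
outer loop
vertex -1.105 -2.034 -1.512
vertex -1.126 -1.713 -0.886
vertex -0.56 -2.09 -1.069
endloop
endfacet
facet normal -0.005 0.745 0.668
outer loop
vertex -1.126 -1.713 -0.886
vertex -1.518 -2.105 -0.452
vertex -0.815 -2.134 -0.414
endloop
endfacet
facet normal -0.628 -0.226 0.744
outer loop
vertex -1.518 -2.105 -0.452
vertex -1.74 -2.67 -0.811
vertex -1.195 -2.726 -0.368
endloop
endfacet
facet normal -0.593 -0.754 -0.282
outer loop
vertex -1.74 -2.67 -0.811
vertex -1.485 -2.626 -1.466
vertex -1.174 -3.047 -0.994
endloop
endfacet
facet normal 0.049 -0.109 -0.993
outer loop
vertex -1.485 -2.626 -1.466
vertex -1.105 -2.034 -1.512
vertex -0.782 -2.655 -1.428
endloop
endfacet
facet normal 0.922 0.124 0.367
outer loop
vertex -0.603 -2.716 -0.749
vertex -0.56 -2.09 -1.069
vertex -0.815 -2.134 -0.414
endloop
endfacet
facet normal 0.524 -0.274 0.807
outer loop
vertex -0.603 -2.716 -0.749
vertex -0.815 -2.134 -0.414
vertex -1.195 -2.726 -0.368
endloop
endfacet
facet normal 0.300 -0.845 0.443
outer loop
vertex -0.603 -2.716 -0.749
vertex -1.195 -2.726 -0.368
vertex -1.174 -3.047 -0.994
endloop
endfacet
facet normal 0.558 -0.800 -0.219
outer loop
vertex -0.603 -2.716 -0.749
vertex -1.174 -3.047 -0.994
vertex -0.782 -2.655 -1.428
endloop
endfacet
facet normal 0.943 -0.201 -0.267
outer loop
vertex -0.603 -2.716 -0.749
vertex -0.782 -2.655 -1.428
vertex -0.56 -2.09 -1.069
endloop
endfacet
facet normal 0.593 0.754 0.282
outer loop
vertex -0.815 -2.134 -0.414
vertex -0.56 -2.09 -1.069
vertex -1.126 -1.713 -0.886
endloop
endfacet
facet normal -0.049 0.109 0.993
outer loop
vertex -1.195 -2.726 -0.368
vertex -0.815 -2.134 -0.414
vertex -1.518 -2.105 -0.452
endloop
endfacet
facet normal -0.413 -0.816 0.405
outer loop
vertex -1.174 -3.047 -0.994
vertex -1.195 -2.726 -0.368
vertex -1.74 -2.67 -0.811
endloop
endfacet
facet normal 0.005 -0.745 -0.668
outer loop
vertex -0.782 -2.655 -1.428
vertex -1.174 -3.047 -0.994
vertex -1.485 -2.626 -1.466
endloop
endfacet
facet normal 0.628 0.226 -0.744
outer loop
vertex -0.56 -2.09 -1.069
vertex -0.782 -2.655 -1.428
vertex -1.105 -2.034 -1.512
endloop
endfacet

endsolid


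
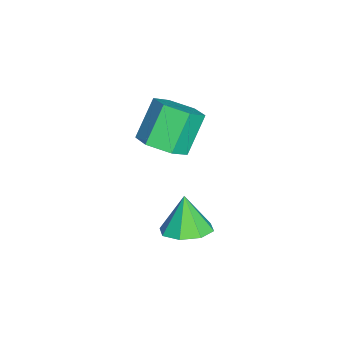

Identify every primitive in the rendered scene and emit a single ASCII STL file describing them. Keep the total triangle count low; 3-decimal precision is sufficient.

solid 
facet normal 0.560 -0.289 -0.776
outer loop
vertex 1.383 -1.938 2.92
vertex 0.751 -1.439 2.278
vertex 1.563 -0.952 2.683
endloop
endfacet
facet normal 0.810 -0.007 0.587
outer loop
vertex 1.383 -1.938 2.92
vertex 1.563 -0.952 2.683
vertex 0.341 -1.401 4.364
endloop
endfacet
facet normal 0.810 -0.007 0.587
outer loop
vertex 0.341 -1.401 4.364
vertex 1.563 -0.952 2.683
vertex 0.521 -0.415 4.127
endloop
endfacet
facet normal -0.560 0.289 0.776
outer loop
vertex 0.341 -1.401 4.364
vertex 0.521 -0.415 4.127
vertex -0.291 -0.901 3.722
endloop
endfacet
facet normal 0.561 -0.289 -0.776
outer loop
vertex 1.563 -0.952 2.683
vertex 0.751 -1.439 2.278
vertex 0.932 -0.453 2.041
endloop
endfacet
facet normal 0.557 0.825 0.095
outer loop
vertex 1.563 -0.952 2.683
vertex 0.932 -0.453 2.041
vertex 0.521 -0.415 4.127
endloop
endfacet
facet normal 0.557 0.825 0.095
outer loop
vertex 0.521 -0.415 4.127
vertex 0.932 -0.453 2.041
vertex -0.11 0.085 3.485
endloop
endfacet
facet normal -0.560 0.289 0.776
outer loop
vertex 0.521 -0.415 4.127
vertex -0.11 0.085 3.485
vertex -0.291 -0.901 3.722
endloop
endfacet
facet normal 0.560 -0.289 -0.776
outer loop
vertex 0.932 -0.453 2.041
vertex 0.751 -1.439 2.278
vertex 0.119 -0.939 1.636
endloop
endfacet
facet normal -0.253 0.833 -0.493
outer loop
vertex 0.932 -0.453 2.041
vertex 0.119 -0.939 1.636
vertex -0.11 0.085 3.485
endloop
endfacet
facet normal -0.253 0.833 -0.492
outer loop
vertex -0.11 0.085 3.485
vertex 0.119 -0.939 1.636
vertex -0.923 -0.402 3.08
endloop
endfacet
facet normal -0.560 0.289 0.776
outer loop
vertex -0.11 0.085 3.485
vertex -0.923 -0.402 3.08
vertex -0.291 -0.901 3.722
endloop
endfacet
facet normal 0.560 -0.289 -0.776
outer loop
vertex 0.119 -0.939 1.636
vertex 0.751 -1.439 2.278
vertex -0.061 -1.925 1.873
endloop
endfacet
facet normal -0.810 0.007 -0.587
outer loop
vertex 0.119 -0.939 1.636
vertex -0.061 -1.925 1.873
vertex -0.923 -0.402 3.08
endloop
endfacet
facet normal -0.810 0.007 -0.587
outer loop
vertex -0.923 -0.402 3.08
vertex -0.061 -1.925 1.873
vertex -1.103 -1.388 3.317
endloop
endfacet
facet normal -0.560 0.289 0.776
outer loop
vertex -0.923 -0.402 3.08
vertex -1.103 -1.388 3.317
vertex -0.291 -0.901 3.722
endloop
endfacet
facet normal 0.560 -0.289 -0.776
outer loop
vertex -0.061 -1.925 1.873
vertex 0.751 -1.439 2.278
vertex 0.57 -2.425 2.515
endloop
endfacet
facet normal -0.557 -0.825 -0.095
outer loop
vertex -0.061 -1.925 1.873
vertex 0.57 -2.425 2.515
vertex -1.103 -1.388 3.317
endloop
endfacet
facet normal -0.557 -0.825 -0.094
outer loop
vertex -1.103 -1.388 3.317
vertex 0.57 -2.425 2.515
vertex -0.472 -1.887 3.959
endloop
endfacet
facet normal -0.561 0.289 0.776
outer loop
vertex -1.103 -1.388 3.317
vertex -0.472 -1.887 3.959
vertex -0.291 -0.901 3.722
endloop
endfacet
facet normal 0.560 -0.289 -0.776
outer loop
vertex 0.57 -2.425 2.515
vertex 0.751 -1.439 2.278
vertex 1.383 -1.938 2.92
endloop
endfacet
facet normal 0.253 -0.832 0.493
outer loop
vertex 0.57 -2.425 2.515
vertex 1.383 -1.938 2.92
vertex -0.472 -1.887 3.959
endloop
endfacet
facet normal 0.253 -0.833 0.492
outer loop
vertex -0.472 -1.887 3.959
vertex 1.383 -1.938 2.92
vertex 0.341 -1.401 4.364
endloop
endfacet
facet normal -0.560 0.289 0.776
outer loop
vertex -0.472 -1.887 3.959
vertex 0.341 -1.401 4.364
vertex -0.291 -0.901 3.722
endloop
endfacet
facet normal 0.371 0.104 -0.923
outer loop
vertex 2.656 -1.166 -1.307
vertex 2.047 -0.337 -1.458
vertex 3.007 -0.486 -1.089
endloop
endfacet
facet normal 0.509 -0.490 0.708
outer loop
vertex 2.656 -1.166 -1.307
vertex 3.007 -0.486 -1.089
vertex 1.453 -0.503 0.018
endloop
endfacet
facet normal 0.371 0.104 -0.923
outer loop
vertex 3.007 -0.486 -1.089
vertex 2.047 -0.337 -1.458
vertex 2.796 0.282 -1.087
endloop
endfacet
facet normal 0.572 0.155 0.805
outer loop
vertex 3.007 -0.486 -1.089
vertex 2.796 0.282 -1.087
vertex 1.453 -0.503 0.018
endloop
endfacet
facet normal 0.371 0.104 -0.923
outer loop
vertex 2.796 0.282 -1.087
vertex 2.047 -0.337 -1.458
vertex 2.146 0.687 -1.303
endloop
endfacet
facet normal 0.187 0.679 0.710
outer loop
vertex 2.796 0.282 -1.087
vertex 2.146 0.687 -1.303
vertex 1.453 -0.503 0.018
endloop
endfacet
facet normal 0.371 0.104 -0.923
outer loop
vertex 2.146 0.687 -1.303
vertex 2.047 -0.337 -1.458
vertex 1.437 0.493 -1.61
endloop
endfacet
facet normal -0.418 0.773 0.477
outer loop
vertex 2.146 0.687 -1.303
vertex 1.437 0.493 -1.61
vertex 1.453 -0.503 0.018
endloop
endfacet
facet normal 0.371 0.104 -0.923
outer loop
vertex 1.437 0.493 -1.61
vertex 2.047 -0.337 -1.458
vertex 1.086 -0.188 -1.828
endloop
endfacet
facet normal -0.892 0.382 0.242
outer loop
vertex 1.437 0.493 -1.61
vertex 1.086 -0.188 -1.828
vertex 1.453 -0.503 0.018
endloop
endfacet
facet normal 0.371 0.104 -0.923
outer loop
vertex 1.086 -0.188 -1.828
vertex 2.047 -0.337 -1.458
vertex 1.298 -0.955 -1.829
endloop
endfacet
facet normal -0.954 -0.264 0.145
outer loop
vertex 1.086 -0.188 -1.828
vertex 1.298 -0.955 -1.829
vertex 1.453 -0.503 0.018
endloop
endfacet
facet normal 0.371 0.105 -0.923
outer loop
vertex 1.298 -0.955 -1.829
vertex 2.047 -0.337 -1.458
vertex 1.948 -1.36 -1.614
endloop
endfacet
facet normal -0.569 -0.786 0.240
outer loop
vertex 1.298 -0.955 -1.829
vertex 1.948 -1.36 -1.614
vertex 1.453 -0.503 0.018
endloop
endfacet
facet normal 0.371 0.105 -0.923
outer loop
vertex 1.948 -1.36 -1.614
vertex 2.047 -0.337 -1.458
vertex 2.656 -1.166 -1.307
endloop
endfacet
facet normal 0.036 -0.880 0.473
outer loop
vertex 1.948 -1.36 -1.614
vertex 2.656 -1.166 -1.307
vertex 1.453 -0.503 0.018
endloop
endfacet

endsolid


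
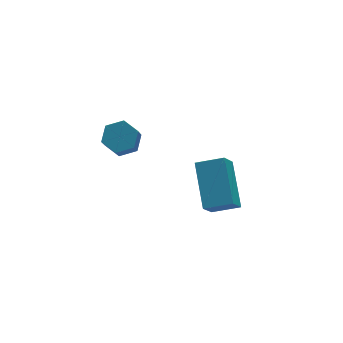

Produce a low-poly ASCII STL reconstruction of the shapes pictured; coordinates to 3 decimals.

solid 
facet normal -0.508 -0.331 0.795
outer loop
vertex -0.08 1.084 -0.01
vertex 0.502 2.748 1.055
vertex -1.032 1.654 -0.381
endloop
endfacet
facet normal -0.282 -0.808 -0.517
outer loop
vertex -0.422 2.052 -1.335
vertex -0.08 1.084 -0.01
vertex -1.032 1.654 -0.381
endloop
endfacet
facet normal -0.508 -0.331 0.795
outer loop
vertex -1.032 1.654 -0.381
vertex 0.502 2.748 1.055
vertex -0.45 3.318 0.684
endloop
endfacet
facet normal -0.814 0.487 -0.317
outer loop
vertex -0.45 3.318 0.684
vertex -0.422 2.052 -1.335
vertex -1.032 1.654 -0.381
endloop
endfacet
facet normal 0.814 -0.487 0.317
outer loop
vertex -0.08 1.084 -0.01
vertex 1.112 3.146 0.101
vertex 0.502 2.748 1.055
endloop
endfacet
facet normal -0.282 -0.808 -0.517
outer loop
vertex 0.53 1.482 -0.964
vertex -0.08 1.084 -0.01
vertex -0.422 2.052 -1.335
endloop
endfacet
facet normal 0.814 -0.487 0.317
outer loop
vertex 0.53 1.482 -0.964
vertex 1.112 3.146 0.101
vertex -0.08 1.084 -0.01
endloop
endfacet
facet normal 0.282 0.808 0.517
outer loop
vertex 0.502 2.748 1.055
vertex 1.112 3.146 0.101
vertex -0.45 3.318 0.684
endloop
endfacet
facet normal -0.814 0.487 -0.317
outer loop
vertex 0.16 3.716 -0.27
vertex -0.422 2.052 -1.335
vertex -0.45 3.318 0.684
endloop
endfacet
facet normal 0.282 0.808 0.517
outer loop
vertex -0.45 3.318 0.684
vertex 1.112 3.146 0.101
vertex 0.16 3.716 -0.27
endloop
endfacet
facet normal 0.508 0.331 -0.795
outer loop
vertex 0.16 3.716 -0.27
vertex 0.53 1.482 -0.964
vertex -0.422 2.052 -1.335
endloop
endfacet
facet normal 0.508 0.331 -0.795
outer loop
vertex 1.112 3.146 0.101
vertex 0.53 1.482 -0.964
vertex 0.16 3.716 -0.27
endloop
endfacet
facet normal 0.355 0.482 -0.801
outer loop
vertex -2.74 3.261 3.679
vertex -3.391 3.454 3.507
vertex -3.003 3.862 3.924
endloop
endfacet
facet normal 0.856 0.177 0.486
outer loop
vertex -2.74 3.261 3.679
vertex -3.003 3.862 3.924
vertex -3.159 2.692 4.625
endloop
endfacet
facet normal 0.856 0.177 0.486
outer loop
vertex -3.159 2.692 4.625
vertex -3.003 3.862 3.924
vertex -3.422 3.293 4.869
endloop
endfacet
facet normal -0.356 -0.481 0.801
outer loop
vertex -3.159 2.692 4.625
vertex -3.422 3.293 4.869
vertex -3.809 2.886 4.453
endloop
endfacet
facet normal 0.355 0.481 -0.801
outer loop
vertex -3.003 3.862 3.924
vertex -3.391 3.454 3.507
vertex -3.653 4.055 3.752
endloop
endfacet
facet normal 0.102 0.831 0.546
outer loop
vertex -3.003 3.862 3.924
vertex -3.653 4.055 3.752
vertex -3.422 3.293 4.869
endloop
endfacet
facet normal 0.105 0.831 0.546
outer loop
vertex -3.422 3.293 4.869
vertex -3.653 4.055 3.752
vertex -4.072 3.487 4.698
endloop
endfacet
facet normal -0.355 -0.482 0.801
outer loop
vertex -3.422 3.293 4.869
vertex -4.072 3.487 4.698
vertex -3.809 2.886 4.453
endloop
endfacet
facet normal 0.356 0.482 -0.801
outer loop
vertex -3.653 4.055 3.752
vertex -3.391 3.454 3.507
vertex -4.041 3.648 3.335
endloop
endfacet
facet normal -0.753 0.656 0.060
outer loop
vertex -3.653 4.055 3.752
vertex -4.041 3.648 3.335
vertex -4.072 3.487 4.698
endloop
endfacet
facet normal -0.753 0.655 0.060
outer loop
vertex -4.072 3.487 4.698
vertex -4.041 3.648 3.335
vertex -4.46 3.079 4.281
endloop
endfacet
facet normal -0.355 -0.482 0.801
outer loop
vertex -4.072 3.487 4.698
vertex -4.46 3.079 4.281
vertex -3.809 2.886 4.453
endloop
endfacet
facet normal 0.356 0.481 -0.801
outer loop
vertex -4.041 3.648 3.335
vertex -3.391 3.454 3.507
vertex -3.778 3.047 3.091
endloop
endfacet
facet normal -0.856 -0.177 -0.486
outer loop
vertex -4.041 3.648 3.335
vertex -3.778 3.047 3.091
vertex -4.46 3.079 4.281
endloop
endfacet
facet normal -0.856 -0.177 -0.486
outer loop
vertex -4.46 3.079 4.281
vertex -3.778 3.047 3.091
vertex -4.197 2.478 4.036
endloop
endfacet
facet normal -0.355 -0.482 0.801
outer loop
vertex -4.46 3.079 4.281
vertex -4.197 2.478 4.036
vertex -3.809 2.886 4.453
endloop
endfacet
facet normal 0.355 0.482 -0.801
outer loop
vertex -3.778 3.047 3.091
vertex -3.391 3.454 3.507
vertex -3.128 2.853 3.262
endloop
endfacet
facet normal -0.104 -0.831 -0.547
outer loop
vertex -3.778 3.047 3.091
vertex -3.128 2.853 3.262
vertex -4.197 2.478 4.036
endloop
endfacet
facet normal -0.103 -0.832 -0.545
outer loop
vertex -4.197 2.478 4.036
vertex -3.128 2.853 3.262
vertex -3.547 2.285 4.208
endloop
endfacet
facet normal -0.355 -0.481 0.801
outer loop
vertex -4.197 2.478 4.036
vertex -3.547 2.285 4.208
vertex -3.809 2.886 4.453
endloop
endfacet
facet normal 0.355 0.482 -0.801
outer loop
vertex -3.128 2.853 3.262
vertex -3.391 3.454 3.507
vertex -2.74 3.261 3.679
endloop
endfacet
facet normal 0.753 -0.655 -0.060
outer loop
vertex -3.128 2.853 3.262
vertex -2.74 3.261 3.679
vertex -3.547 2.285 4.208
endloop
endfacet
facet normal 0.753 -0.655 -0.061
outer loop
vertex -3.547 2.285 4.208
vertex -2.74 3.261 3.679
vertex -3.159 2.692 4.625
endloop
endfacet
facet normal -0.356 -0.482 0.801
outer loop
vertex -3.547 2.285 4.208
vertex -3.159 2.692 4.625
vertex -3.809 2.886 4.453
endloop
endfacet

endsolid


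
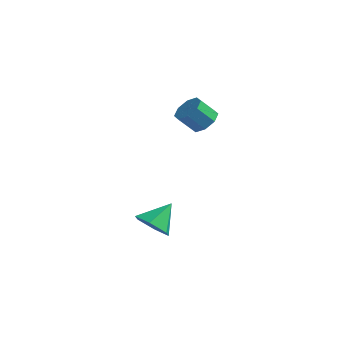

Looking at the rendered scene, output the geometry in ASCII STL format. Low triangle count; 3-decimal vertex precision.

solid 
facet normal -0.175 -0.732 -0.658
outer loop
vertex 0.599 -1.729 -3.803
vertex -0.403 -1.487 -3.806
vertex 0.238 -1.038 -4.476
endloop
endfacet
facet normal 0.891 0.454 -0.012
outer loop
vertex 0.599 -1.729 -3.803
vertex 0.238 -1.038 -4.476
vertex -0.117 -0.293 -2.734
endloop
endfacet
facet normal -0.175 -0.732 -0.658
outer loop
vertex 0.238 -1.038 -4.476
vertex -0.403 -1.487 -3.806
vertex -0.763 -0.796 -4.479
endloop
endfacet
facet normal 0.222 0.912 -0.345
outer loop
vertex 0.238 -1.038 -4.476
vertex -0.763 -0.796 -4.479
vertex -0.117 -0.293 -2.734
endloop
endfacet
facet normal -0.175 -0.732 -0.658
outer loop
vertex -0.763 -0.796 -4.479
vertex -0.403 -1.487 -3.806
vertex -1.404 -1.245 -3.809
endloop
endfacet
facet normal -0.585 0.811 -0.017
outer loop
vertex -0.763 -0.796 -4.479
vertex -1.404 -1.245 -3.809
vertex -0.117 -0.293 -2.734
endloop
endfacet
facet normal -0.175 -0.732 -0.658
outer loop
vertex -1.404 -1.245 -3.809
vertex -0.403 -1.487 -3.806
vertex -1.043 -1.936 -3.136
endloop
endfacet
facet normal -0.723 0.250 0.644
outer loop
vertex -1.404 -1.245 -3.809
vertex -1.043 -1.936 -3.136
vertex -0.117 -0.293 -2.734
endloop
endfacet
facet normal -0.175 -0.732 -0.658
outer loop
vertex -1.043 -1.936 -3.136
vertex -0.403 -1.487 -3.806
vertex -0.042 -2.178 -3.133
endloop
endfacet
facet normal -0.053 -0.209 0.976
outer loop
vertex -1.043 -1.936 -3.136
vertex -0.042 -2.178 -3.133
vertex -0.117 -0.293 -2.734
endloop
endfacet
facet normal -0.175 -0.732 -0.658
outer loop
vertex -0.042 -2.178 -3.133
vertex -0.403 -1.487 -3.806
vertex 0.599 -1.729 -3.803
endloop
endfacet
facet normal 0.753 -0.107 0.649
outer loop
vertex -0.042 -2.178 -3.133
vertex 0.599 -1.729 -3.803
vertex -0.117 -0.293 -2.734
endloop
endfacet
facet normal 0.477 0.472 -0.741
outer loop
vertex 0.679 1.313 1.802
vertex 0.208 1.985 1.927
vertex 0.935 1.714 2.222
endloop
endfacet
facet normal 0.781 -0.615 0.111
outer loop
vertex 0.679 1.313 1.802
vertex 0.935 1.714 2.222
vertex 0.082 0.723 2.728
endloop
endfacet
facet normal 0.781 -0.615 0.111
outer loop
vertex 0.082 0.723 2.728
vertex 0.935 1.714 2.222
vertex 0.338 1.124 3.149
endloop
endfacet
facet normal -0.478 -0.472 0.741
outer loop
vertex 0.082 0.723 2.728
vertex 0.338 1.124 3.149
vertex -0.388 1.395 2.853
endloop
endfacet
facet normal 0.477 0.472 -0.741
outer loop
vertex 0.935 1.714 2.222
vertex 0.208 1.985 1.927
vertex 0.766 2.274 2.47
endloop
endfacet
facet normal 0.838 0.011 0.546
outer loop
vertex 0.935 1.714 2.222
vertex 0.766 2.274 2.47
vertex 0.338 1.124 3.149
endloop
endfacet
facet normal 0.837 0.011 0.547
outer loop
vertex 0.338 1.124 3.149
vertex 0.766 2.274 2.47
vertex 0.169 1.684 3.396
endloop
endfacet
facet normal -0.478 -0.471 0.741
outer loop
vertex 0.338 1.124 3.149
vertex 0.169 1.684 3.396
vertex -0.388 1.395 2.853
endloop
endfacet
facet normal 0.478 0.471 -0.742
outer loop
vertex 0.766 2.274 2.47
vertex 0.208 1.985 1.927
vertex 0.27 2.665 2.399
endloop
endfacet
facet normal 0.403 0.632 0.662
outer loop
vertex 0.766 2.274 2.47
vertex 0.27 2.665 2.399
vertex 0.169 1.684 3.396
endloop
endfacet
facet normal 0.403 0.632 0.662
outer loop
vertex 0.169 1.684 3.396
vertex 0.27 2.665 2.399
vertex -0.327 2.075 3.325
endloop
endfacet
facet normal -0.478 -0.472 0.741
outer loop
vertex 0.169 1.684 3.396
vertex -0.327 2.075 3.325
vertex -0.388 1.395 2.853
endloop
endfacet
facet normal 0.477 0.471 -0.742
outer loop
vertex 0.27 2.665 2.399
vertex 0.208 1.985 1.927
vertex -0.262 2.657 2.052
endloop
endfacet
facet normal -0.267 0.881 0.389
outer loop
vertex 0.27 2.665 2.399
vertex -0.262 2.657 2.052
vertex -0.327 2.075 3.325
endloop
endfacet
facet normal -0.267 0.881 0.389
outer loop
vertex -0.327 2.075 3.325
vertex -0.262 2.657 2.052
vertex -0.859 2.067 2.978
endloop
endfacet
facet normal -0.477 -0.472 0.742
outer loop
vertex -0.327 2.075 3.325
vertex -0.859 2.067 2.978
vertex -0.388 1.395 2.853
endloop
endfacet
facet normal 0.478 0.472 -0.741
outer loop
vertex -0.262 2.657 2.052
vertex 0.208 1.985 1.927
vertex -0.518 2.256 1.631
endloop
endfacet
facet normal -0.781 0.615 -0.111
outer loop
vertex -0.262 2.657 2.052
vertex -0.518 2.256 1.631
vertex -0.859 2.067 2.978
endloop
endfacet
facet normal -0.781 0.615 -0.111
outer loop
vertex -0.859 2.067 2.978
vertex -0.518 2.256 1.631
vertex -1.115 1.666 2.558
endloop
endfacet
facet normal -0.477 -0.472 0.741
outer loop
vertex -0.859 2.067 2.978
vertex -1.115 1.666 2.558
vertex -0.388 1.395 2.853
endloop
endfacet
facet normal 0.478 0.471 -0.741
outer loop
vertex -0.518 2.256 1.631
vertex 0.208 1.985 1.927
vertex -0.349 1.696 1.384
endloop
endfacet
facet normal -0.837 -0.012 -0.547
outer loop
vertex -0.518 2.256 1.631
vertex -0.349 1.696 1.384
vertex -1.115 1.666 2.558
endloop
endfacet
facet normal -0.837 -0.011 -0.547
outer loop
vertex -1.115 1.666 2.558
vertex -0.349 1.696 1.384
vertex -0.946 1.106 2.31
endloop
endfacet
facet normal -0.477 -0.472 0.741
outer loop
vertex -1.115 1.666 2.558
vertex -0.946 1.106 2.31
vertex -0.388 1.395 2.853
endloop
endfacet
facet normal 0.478 0.472 -0.741
outer loop
vertex -0.349 1.696 1.384
vertex 0.208 1.985 1.927
vertex 0.147 1.305 1.455
endloop
endfacet
facet normal -0.403 -0.632 -0.662
outer loop
vertex -0.349 1.696 1.384
vertex 0.147 1.305 1.455
vertex -0.946 1.106 2.31
endloop
endfacet
facet normal -0.403 -0.632 -0.662
outer loop
vertex -0.946 1.106 2.31
vertex 0.147 1.305 1.455
vertex -0.45 0.715 2.381
endloop
endfacet
facet normal -0.478 -0.471 0.742
outer loop
vertex -0.946 1.106 2.31
vertex -0.45 0.715 2.381
vertex -0.388 1.395 2.853
endloop
endfacet
facet normal 0.477 0.472 -0.742
outer loop
vertex 0.147 1.305 1.455
vertex 0.208 1.985 1.927
vertex 0.679 1.313 1.802
endloop
endfacet
facet normal 0.267 -0.881 -0.389
outer loop
vertex 0.147 1.305 1.455
vertex 0.679 1.313 1.802
vertex -0.45 0.715 2.381
endloop
endfacet
facet normal 0.267 -0.881 -0.389
outer loop
vertex -0.45 0.715 2.381
vertex 0.679 1.313 1.802
vertex 0.082 0.723 2.728
endloop
endfacet
facet normal -0.477 -0.471 0.742
outer loop
vertex -0.45 0.715 2.381
vertex 0.082 0.723 2.728
vertex -0.388 1.395 2.853
endloop
endfacet

endsolid


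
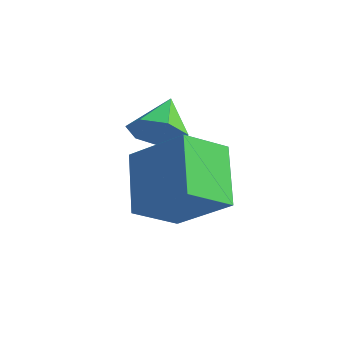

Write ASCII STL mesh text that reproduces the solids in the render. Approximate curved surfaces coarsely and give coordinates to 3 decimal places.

solid 
facet normal -0.774 -0.178 -0.608
outer loop
vertex 0.397 1.531 1.127
vertex 0.771 2.799 0.28
vertex 1.553 0.423 -0.021
endloop
endfacet
facet normal -0.238 -0.807 0.540
outer loop
vertex 3.109 0.781 1.2
vertex 0.397 1.531 1.127
vertex 1.553 0.423 -0.021
endloop
endfacet
facet normal -0.774 -0.178 -0.608
outer loop
vertex 1.553 0.423 -0.021
vertex 0.771 2.799 0.28
vertex 1.927 1.691 -0.868
endloop
endfacet
facet normal 0.587 -0.562 -0.583
outer loop
vertex 1.927 1.691 -0.868
vertex 3.109 0.781 1.2
vertex 1.553 0.423 -0.021
endloop
endfacet
facet normal -0.587 0.562 0.583
outer loop
vertex 0.397 1.531 1.127
vertex 2.327 3.157 1.501
vertex 0.771 2.799 0.28
endloop
endfacet
facet normal -0.238 -0.807 0.540
outer loop
vertex 1.953 1.889 2.348
vertex 0.397 1.531 1.127
vertex 3.109 0.781 1.2
endloop
endfacet
facet normal -0.587 0.562 0.583
outer loop
vertex 1.953 1.889 2.348
vertex 2.327 3.157 1.501
vertex 0.397 1.531 1.127
endloop
endfacet
facet normal 0.238 0.807 -0.540
outer loop
vertex 0.771 2.799 0.28
vertex 2.327 3.157 1.501
vertex 1.927 1.691 -0.868
endloop
endfacet
facet normal 0.587 -0.562 -0.583
outer loop
vertex 3.483 2.049 0.353
vertex 3.109 0.781 1.2
vertex 1.927 1.691 -0.868
endloop
endfacet
facet normal 0.238 0.807 -0.540
outer loop
vertex 1.927 1.691 -0.868
vertex 2.327 3.157 1.501
vertex 3.483 2.049 0.353
endloop
endfacet
facet normal 0.774 0.178 0.608
outer loop
vertex 3.483 2.049 0.353
vertex 1.953 1.889 2.348
vertex 3.109 0.781 1.2
endloop
endfacet
facet normal 0.774 0.178 0.608
outer loop
vertex 2.327 3.157 1.501
vertex 1.953 1.889 2.348
vertex 3.483 2.049 0.353
endloop
endfacet
facet normal 0.378 -0.776 -0.505
outer loop
vertex 0.498 2.873 1.757
vertex -0.041 3.049 1.084
vertex 0.773 3.351 1.229
endloop
endfacet
facet normal 0.548 0.458 0.700
outer loop
vertex 0.498 2.873 1.757
vertex 0.773 3.351 1.229
vertex -0.559 4.111 1.776
endloop
endfacet
facet normal 0.378 -0.775 -0.506
outer loop
vertex 0.773 3.351 1.229
vertex -0.041 3.049 1.084
vertex 0.435 3.602 0.592
endloop
endfacet
facet normal 0.514 0.855 0.064
outer loop
vertex 0.773 3.351 1.229
vertex 0.435 3.602 0.592
vertex -0.559 4.111 1.776
endloop
endfacet
facet normal 0.379 -0.775 -0.505
outer loop
vertex 0.435 3.602 0.592
vertex -0.041 3.049 1.084
vertex -0.261 3.436 0.325
endloop
endfacet
facet normal -0.050 0.902 -0.430
outer loop
vertex 0.435 3.602 0.592
vertex -0.261 3.436 0.325
vertex -0.559 4.111 1.776
endloop
endfacet
facet normal 0.379 -0.775 -0.505
outer loop
vertex -0.261 3.436 0.325
vertex -0.041 3.049 1.084
vertex -0.791 2.979 0.629
endloop
endfacet
facet normal -0.719 0.562 -0.409
outer loop
vertex -0.261 3.436 0.325
vertex -0.791 2.979 0.629
vertex -0.559 4.111 1.776
endloop
endfacet
facet normal 0.379 -0.775 -0.506
outer loop
vertex -0.791 2.979 0.629
vertex -0.041 3.049 1.084
vertex -0.756 2.574 1.276
endloop
endfacet
facet normal -0.990 0.091 0.110
outer loop
vertex -0.791 2.979 0.629
vertex -0.756 2.574 1.276
vertex -0.559 4.111 1.776
endloop
endfacet
facet normal 0.379 -0.775 -0.505
outer loop
vertex -0.756 2.574 1.276
vertex -0.041 3.049 1.084
vertex -0.183 2.527 1.778
endloop
endfacet
facet normal -0.658 -0.155 0.737
outer loop
vertex -0.756 2.574 1.276
vertex -0.183 2.527 1.778
vertex -0.559 4.111 1.776
endloop
endfacet
facet normal 0.378 -0.775 -0.506
outer loop
vertex -0.183 2.527 1.778
vertex -0.041 3.049 1.084
vertex 0.498 2.873 1.757
endloop
endfacet
facet normal 0.027 0.008 1.000
outer loop
vertex -0.183 2.527 1.778
vertex 0.498 2.873 1.757
vertex -0.559 4.111 1.776
endloop
endfacet

endsolid


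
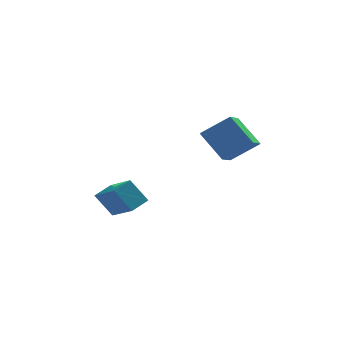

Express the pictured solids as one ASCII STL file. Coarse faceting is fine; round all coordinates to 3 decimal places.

solid 
facet normal -0.556 0.416 0.719
outer loop
vertex 1.436 1.454 2.636
vertex 2.522 1.492 3.453
vertex 1.721 2.581 2.204
endloop
endfacet
facet normal -0.799 -0.028 -0.601
outer loop
vertex 2.538 1.968 1.147
vertex 1.436 1.454 2.636
vertex 1.721 2.581 2.204
endloop
endfacet
facet normal -0.555 0.417 0.720
outer loop
vertex 1.721 2.581 2.204
vertex 2.522 1.492 3.453
vertex 2.808 2.619 3.021
endloop
endfacet
facet normal 0.230 0.908 -0.349
outer loop
vertex 2.808 2.619 3.021
vertex 2.538 1.968 1.147
vertex 1.721 2.581 2.204
endloop
endfacet
facet normal -0.231 -0.908 0.349
outer loop
vertex 1.436 1.454 2.636
vertex 3.339 0.879 2.396
vertex 2.522 1.492 3.453
endloop
endfacet
facet normal -0.799 -0.028 -0.601
outer loop
vertex 2.252 0.841 1.579
vertex 1.436 1.454 2.636
vertex 2.538 1.968 1.147
endloop
endfacet
facet normal -0.230 -0.908 0.349
outer loop
vertex 2.252 0.841 1.579
vertex 3.339 0.879 2.396
vertex 1.436 1.454 2.636
endloop
endfacet
facet normal 0.799 0.028 0.601
outer loop
vertex 2.522 1.492 3.453
vertex 3.339 0.879 2.396
vertex 2.808 2.619 3.021
endloop
endfacet
facet normal 0.231 0.908 -0.349
outer loop
vertex 3.624 2.006 1.964
vertex 2.538 1.968 1.147
vertex 2.808 2.619 3.021
endloop
endfacet
facet normal 0.799 0.028 0.601
outer loop
vertex 2.808 2.619 3.021
vertex 3.339 0.879 2.396
vertex 3.624 2.006 1.964
endloop
endfacet
facet normal 0.556 -0.417 -0.719
outer loop
vertex 3.624 2.006 1.964
vertex 2.252 0.841 1.579
vertex 2.538 1.968 1.147
endloop
endfacet
facet normal 0.556 -0.416 -0.720
outer loop
vertex 3.339 0.879 2.396
vertex 2.252 0.841 1.579
vertex 3.624 2.006 1.964
endloop
endfacet
facet normal -0.567 0.102 0.817
outer loop
vertex -1.705 1.833 -0.395
vertex -1.14 2.412 -0.075
vertex -2.51 3.009 -1.101
endloop
endfacet
facet normal -0.649 -0.665 -0.368
outer loop
vertex -1.84 2.888 -2.065
vertex -1.705 1.833 -0.395
vertex -2.51 3.009 -1.101
endloop
endfacet
facet normal -0.567 0.102 0.817
outer loop
vertex -2.51 3.009 -1.101
vertex -1.14 2.412 -0.075
vertex -1.945 3.588 -0.781
endloop
endfacet
facet normal -0.506 0.739 -0.444
outer loop
vertex -1.945 3.588 -0.781
vertex -1.84 2.888 -2.065
vertex -2.51 3.009 -1.101
endloop
endfacet
facet normal 0.506 -0.739 0.444
outer loop
vertex -1.705 1.833 -0.395
vertex -0.47 2.291 -1.039
vertex -1.14 2.412 -0.075
endloop
endfacet
facet normal -0.649 -0.665 -0.368
outer loop
vertex -1.035 1.712 -1.359
vertex -1.705 1.833 -0.395
vertex -1.84 2.888 -2.065
endloop
endfacet
facet normal 0.506 -0.739 0.444
outer loop
vertex -1.035 1.712 -1.359
vertex -0.47 2.291 -1.039
vertex -1.705 1.833 -0.395
endloop
endfacet
facet normal 0.649 0.665 0.368
outer loop
vertex -1.14 2.412 -0.075
vertex -0.47 2.291 -1.039
vertex -1.945 3.588 -0.781
endloop
endfacet
facet normal -0.506 0.739 -0.444
outer loop
vertex -1.275 3.467 -1.745
vertex -1.84 2.888 -2.065
vertex -1.945 3.588 -0.781
endloop
endfacet
facet normal 0.649 0.665 0.368
outer loop
vertex -1.945 3.588 -0.781
vertex -0.47 2.291 -1.039
vertex -1.275 3.467 -1.745
endloop
endfacet
facet normal 0.567 -0.102 -0.817
outer loop
vertex -1.275 3.467 -1.745
vertex -1.035 1.712 -1.359
vertex -1.84 2.888 -2.065
endloop
endfacet
facet normal 0.567 -0.102 -0.817
outer loop
vertex -0.47 2.291 -1.039
vertex -1.035 1.712 -1.359
vertex -1.275 3.467 -1.745
endloop
endfacet

endsolid


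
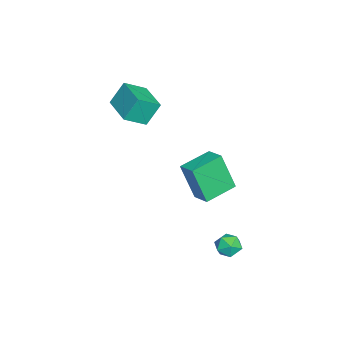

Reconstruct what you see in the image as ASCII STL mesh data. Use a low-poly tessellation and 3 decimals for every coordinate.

solid 
facet normal 0.327 0.754 0.570
outer loop
vertex 3.964 1.446 -3.663
vertex 3.696 1.152 -3.12
vertex 4.33 1.013 -3.3
endloop
endfacet
facet normal 0.760 0.650 0.010
outer loop
vertex 3.964 1.446 -3.663
vertex 4.33 1.013 -3.3
vertex 4.355 0.994 -3.972
endloop
endfacet
facet normal 0.371 0.721 -0.585
outer loop
vertex 3.964 1.446 -3.663
vertex 4.355 0.994 -3.972
vertex 3.737 1.121 -4.207
endloop
endfacet
facet normal -0.301 0.869 -0.394
outer loop
vertex 3.964 1.446 -3.663
vertex 3.737 1.121 -4.207
vertex 3.33 1.219 -3.68
endloop
endfacet
facet normal -0.327 0.889 0.320
outer loop
vertex 3.964 1.446 -3.663
vertex 3.33 1.219 -3.68
vertex 3.696 1.152 -3.12
endloop
endfacet
facet normal 0.999 -0.020 0.038
outer loop
vertex 4.355 0.994 -3.972
vertex 4.33 1.013 -3.3
vertex 4.33 0.421 -3.62
endloop
endfacet
facet normal 0.300 0.148 0.942
outer loop
vertex 4.33 1.013 -3.3
vertex 3.696 1.152 -3.12
vertex 3.923 0.519 -3.093
endloop
endfacet
facet normal -0.759 0.365 0.540
outer loop
vertex 3.696 1.152 -3.12
vertex 3.33 1.219 -3.68
vertex 3.305 0.646 -3.328
endloop
endfacet
facet normal -0.716 0.332 -0.614
outer loop
vertex 3.33 1.219 -3.68
vertex 3.737 1.121 -4.207
vertex 3.33 0.627 -4.0
endloop
endfacet
facet normal 0.371 0.093 -0.924
outer loop
vertex 3.737 1.121 -4.207
vertex 4.355 0.994 -3.972
vertex 3.964 0.488 -4.18
endloop
endfacet
facet normal 0.301 -0.869 0.394
outer loop
vertex 3.696 0.194 -3.637
vertex 4.33 0.421 -3.62
vertex 3.923 0.519 -3.093
endloop
endfacet
facet normal -0.371 -0.721 0.585
outer loop
vertex 3.696 0.194 -3.637
vertex 3.923 0.519 -3.093
vertex 3.305 0.646 -3.328
endloop
endfacet
facet normal -0.760 -0.650 -0.010
outer loop
vertex 3.696 0.194 -3.637
vertex 3.305 0.646 -3.328
vertex 3.33 0.627 -4.0
endloop
endfacet
facet normal -0.327 -0.754 -0.570
outer loop
vertex 3.696 0.194 -3.637
vertex 3.33 0.627 -4.0
vertex 3.964 0.488 -4.18
endloop
endfacet
facet normal 0.327 -0.889 -0.320
outer loop
vertex 3.696 0.194 -3.637
vertex 3.964 0.488 -4.18
vertex 4.33 0.421 -3.62
endloop
endfacet
facet normal 0.716 -0.332 0.614
outer loop
vertex 3.923 0.519 -3.093
vertex 4.33 0.421 -3.62
vertex 4.33 1.013 -3.3
endloop
endfacet
facet normal -0.371 -0.093 0.924
outer loop
vertex 3.305 0.646 -3.328
vertex 3.923 0.519 -3.093
vertex 3.696 1.152 -3.12
endloop
endfacet
facet normal -0.999 0.020 -0.038
outer loop
vertex 3.33 0.627 -4.0
vertex 3.305 0.646 -3.328
vertex 3.33 1.219 -3.68
endloop
endfacet
facet normal -0.300 -0.148 -0.942
outer loop
vertex 3.964 0.488 -4.18
vertex 3.33 0.627 -4.0
vertex 3.737 1.121 -4.207
endloop
endfacet
facet normal 0.759 -0.365 -0.540
outer loop
vertex 4.33 0.421 -3.62
vertex 3.964 0.488 -4.18
vertex 4.355 0.994 -3.972
endloop
endfacet
facet normal -0.711 0.678 0.187
outer loop
vertex -0.993 -0.8 -1.286
vertex -0.281 -0.139 -0.978
vertex -0.825 -0.109 -3.156
endloop
endfacet
facet normal -0.698 -0.649 -0.302
outer loop
vertex 0.341 -1.221 -3.462
vertex -0.993 -0.8 -1.286
vertex -0.825 -0.109 -3.156
endloop
endfacet
facet normal -0.711 0.678 0.187
outer loop
vertex -0.825 -0.109 -3.156
vertex -0.281 -0.139 -0.978
vertex -0.113 0.552 -2.847
endloop
endfacet
facet normal 0.085 0.346 -0.934
outer loop
vertex -0.113 0.552 -2.847
vertex 0.341 -1.221 -3.462
vertex -0.825 -0.109 -3.156
endloop
endfacet
facet normal -0.084 -0.345 0.935
outer loop
vertex -0.993 -0.8 -1.286
vertex 0.885 -1.251 -1.284
vertex -0.281 -0.139 -0.978
endloop
endfacet
facet normal -0.698 -0.649 -0.303
outer loop
vertex 0.173 -1.912 -1.593
vertex -0.993 -0.8 -1.286
vertex 0.341 -1.221 -3.462
endloop
endfacet
facet normal -0.084 -0.346 0.934
outer loop
vertex 0.173 -1.912 -1.593
vertex 0.885 -1.251 -1.284
vertex -0.993 -0.8 -1.286
endloop
endfacet
facet normal 0.698 0.649 0.303
outer loop
vertex -0.281 -0.139 -0.978
vertex 0.885 -1.251 -1.284
vertex -0.113 0.552 -2.847
endloop
endfacet
facet normal 0.083 0.346 -0.935
outer loop
vertex 1.053 -0.56 -3.154
vertex 0.341 -1.221 -3.462
vertex -0.113 0.552 -2.847
endloop
endfacet
facet normal 0.698 0.649 0.302
outer loop
vertex -0.113 0.552 -2.847
vertex 0.885 -1.251 -1.284
vertex 1.053 -0.56 -3.154
endloop
endfacet
facet normal 0.711 -0.678 -0.187
outer loop
vertex 1.053 -0.56 -3.154
vertex 0.173 -1.912 -1.593
vertex 0.341 -1.221 -3.462
endloop
endfacet
facet normal 0.711 -0.678 -0.187
outer loop
vertex 0.885 -1.251 -1.284
vertex 0.173 -1.912 -1.593
vertex 1.053 -0.56 -3.154
endloop
endfacet
facet normal -0.841 -0.541 0.010
outer loop
vertex -0.65 -4.564 3.075
vertex -1.228 -3.676 2.431
vertex -0.294 -5.138 1.964
endloop
endfacet
facet normal 0.466 -0.716 0.519
outer loop
vertex 1.128 -4.224 1.949
vertex -0.65 -4.564 3.075
vertex -0.294 -5.138 1.964
endloop
endfacet
facet normal -0.841 -0.540 0.009
outer loop
vertex -0.294 -5.138 1.964
vertex -1.228 -3.676 2.431
vertex -0.872 -4.249 1.32
endloop
endfacet
facet normal 0.274 -0.441 -0.855
outer loop
vertex -0.872 -4.249 1.32
vertex 1.128 -4.224 1.949
vertex -0.294 -5.138 1.964
endloop
endfacet
facet normal -0.274 0.441 0.854
outer loop
vertex -0.65 -4.564 3.075
vertex 0.194 -2.762 2.416
vertex -1.228 -3.676 2.431
endloop
endfacet
facet normal 0.466 -0.717 0.519
outer loop
vertex 0.772 -3.651 3.06
vertex -0.65 -4.564 3.075
vertex 1.128 -4.224 1.949
endloop
endfacet
facet normal -0.274 0.441 0.855
outer loop
vertex 0.772 -3.651 3.06
vertex 0.194 -2.762 2.416
vertex -0.65 -4.564 3.075
endloop
endfacet
facet normal -0.466 0.717 -0.519
outer loop
vertex -1.228 -3.676 2.431
vertex 0.194 -2.762 2.416
vertex -0.872 -4.249 1.32
endloop
endfacet
facet normal 0.274 -0.441 -0.854
outer loop
vertex 0.55 -3.336 1.305
vertex 1.128 -4.224 1.949
vertex -0.872 -4.249 1.32
endloop
endfacet
facet normal -0.466 0.717 -0.519
outer loop
vertex -0.872 -4.249 1.32
vertex 0.194 -2.762 2.416
vertex 0.55 -3.336 1.305
endloop
endfacet
facet normal 0.841 0.541 -0.009
outer loop
vertex 0.55 -3.336 1.305
vertex 0.772 -3.651 3.06
vertex 1.128 -4.224 1.949
endloop
endfacet
facet normal 0.841 0.540 -0.009
outer loop
vertex 0.194 -2.762 2.416
vertex 0.772 -3.651 3.06
vertex 0.55 -3.336 1.305
endloop
endfacet

endsolid


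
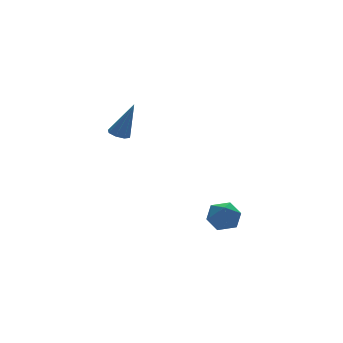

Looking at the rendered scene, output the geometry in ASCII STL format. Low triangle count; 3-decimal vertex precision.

solid 
facet normal -0.874 0.435 0.217
outer loop
vertex -1.138 -2.234 -3.592
vertex -1.382 -2.928 -3.184
vertex -0.976 -2.318 -2.771
endloop
endfacet
facet normal -0.355 0.921 0.164
outer loop
vertex -1.138 -2.234 -3.592
vertex -0.976 -2.318 -2.771
vertex -0.391 -2.001 -3.285
endloop
endfacet
facet normal -0.070 0.869 -0.490
outer loop
vertex -1.138 -2.234 -3.592
vertex -0.391 -2.001 -3.285
vertex -0.434 -2.416 -4.015
endloop
endfacet
facet normal -0.414 0.352 -0.840
outer loop
vertex -1.138 -2.234 -3.592
vertex -0.434 -2.416 -4.015
vertex -1.047 -2.989 -3.953
endloop
endfacet
facet normal -0.911 0.083 -0.404
outer loop
vertex -1.138 -2.234 -3.592
vertex -1.047 -2.989 -3.953
vertex -1.382 -2.928 -3.184
endloop
endfacet
facet normal 0.152 0.754 0.638
outer loop
vertex -0.391 -2.001 -3.285
vertex -0.976 -2.318 -2.771
vertex -0.173 -2.551 -2.687
endloop
endfacet
facet normal -0.689 -0.031 0.724
outer loop
vertex -0.976 -2.318 -2.771
vertex -1.382 -2.928 -3.184
vertex -0.786 -3.124 -2.625
endloop
endfacet
facet normal -0.750 -0.600 -0.279
outer loop
vertex -1.382 -2.928 -3.184
vertex -1.047 -2.989 -3.953
vertex -0.829 -3.539 -3.355
endloop
endfacet
facet normal 0.055 -0.165 -0.985
outer loop
vertex -1.047 -2.989 -3.953
vertex -0.434 -2.416 -4.015
vertex -0.244 -3.222 -3.869
endloop
endfacet
facet normal 0.612 0.671 -0.418
outer loop
vertex -0.434 -2.416 -4.015
vertex -0.391 -2.001 -3.285
vertex 0.162 -2.612 -3.456
endloop
endfacet
facet normal 0.414 -0.352 0.840
outer loop
vertex -0.082 -3.306 -3.048
vertex -0.173 -2.551 -2.687
vertex -0.786 -3.124 -2.625
endloop
endfacet
facet normal 0.070 -0.869 0.490
outer loop
vertex -0.082 -3.306 -3.048
vertex -0.786 -3.124 -2.625
vertex -0.829 -3.539 -3.355
endloop
endfacet
facet normal 0.355 -0.921 -0.164
outer loop
vertex -0.082 -3.306 -3.048
vertex -0.829 -3.539 -3.355
vertex -0.244 -3.222 -3.869
endloop
endfacet
facet normal 0.874 -0.435 -0.217
outer loop
vertex -0.082 -3.306 -3.048
vertex -0.244 -3.222 -3.869
vertex 0.162 -2.612 -3.456
endloop
endfacet
facet normal 0.911 -0.083 0.404
outer loop
vertex -0.082 -3.306 -3.048
vertex 0.162 -2.612 -3.456
vertex -0.173 -2.551 -2.687
endloop
endfacet
facet normal -0.055 0.165 0.985
outer loop
vertex -0.786 -3.124 -2.625
vertex -0.173 -2.551 -2.687
vertex -0.976 -2.318 -2.771
endloop
endfacet
facet normal -0.612 -0.671 0.418
outer loop
vertex -0.829 -3.539 -3.355
vertex -0.786 -3.124 -2.625
vertex -1.382 -2.928 -3.184
endloop
endfacet
facet normal -0.152 -0.754 -0.638
outer loop
vertex -0.244 -3.222 -3.869
vertex -0.829 -3.539 -3.355
vertex -1.047 -2.989 -3.953
endloop
endfacet
facet normal 0.689 0.031 -0.724
outer loop
vertex 0.162 -2.612 -3.456
vertex -0.244 -3.222 -3.869
vertex -0.434 -2.416 -4.015
endloop
endfacet
facet normal 0.750 0.600 0.279
outer loop
vertex -0.173 -2.551 -2.687
vertex 0.162 -2.612 -3.456
vertex -0.391 -2.001 -3.285
endloop
endfacet
facet normal -0.305 0.181 -0.935
outer loop
vertex -3.731 -0.203 1.145
vertex -4.217 -0.225 1.299
vertex -3.868 0.145 1.257
endloop
endfacet
facet normal 0.934 0.357 0.033
outer loop
vertex -3.731 -0.203 1.145
vertex -3.868 0.145 1.257
vertex -3.663 -0.555 3.001
endloop
endfacet
facet normal -0.306 0.182 -0.935
outer loop
vertex -3.868 0.145 1.257
vertex -4.217 -0.225 1.299
vertex -4.209 0.276 1.394
endloop
endfacet
facet normal 0.442 0.849 0.289
outer loop
vertex -3.868 0.145 1.257
vertex -4.209 0.276 1.394
vertex -3.663 -0.555 3.001
endloop
endfacet
facet normal -0.302 0.182 -0.936
outer loop
vertex -4.209 0.276 1.394
vertex -4.217 -0.225 1.299
vertex -4.555 0.114 1.474
endloop
endfacet
facet normal -0.264 0.817 0.512
outer loop
vertex -4.209 0.276 1.394
vertex -4.555 0.114 1.474
vertex -3.663 -0.555 3.001
endloop
endfacet
facet normal -0.305 0.179 -0.935
outer loop
vertex -4.555 0.114 1.474
vertex -4.217 -0.225 1.299
vertex -4.702 -0.247 1.453
endloop
endfacet
facet normal -0.770 0.280 0.573
outer loop
vertex -4.555 0.114 1.474
vertex -4.702 -0.247 1.453
vertex -3.663 -0.555 3.001
endloop
endfacet
facet normal -0.305 0.181 -0.935
outer loop
vertex -4.702 -0.247 1.453
vertex -4.217 -0.225 1.299
vertex -4.565 -0.595 1.341
endloop
endfacet
facet normal -0.781 -0.448 0.435
outer loop
vertex -4.702 -0.247 1.453
vertex -4.565 -0.595 1.341
vertex -3.663 -0.555 3.001
endloop
endfacet
facet normal -0.306 0.182 -0.935
outer loop
vertex -4.565 -0.595 1.341
vertex -4.217 -0.225 1.299
vertex -4.224 -0.726 1.204
endloop
endfacet
facet normal -0.289 -0.940 0.180
outer loop
vertex -4.565 -0.595 1.341
vertex -4.224 -0.726 1.204
vertex -3.663 -0.555 3.001
endloop
endfacet
facet normal -0.304 0.182 -0.935
outer loop
vertex -4.224 -0.726 1.204
vertex -4.217 -0.225 1.299
vertex -3.878 -0.564 1.123
endloop
endfacet
facet normal 0.415 -0.909 -0.043
outer loop
vertex -4.224 -0.726 1.204
vertex -3.878 -0.564 1.123
vertex -3.663 -0.555 3.001
endloop
endfacet
facet normal -0.305 0.181 -0.935
outer loop
vertex -3.878 -0.564 1.123
vertex -4.217 -0.225 1.299
vertex -3.731 -0.203 1.145
endloop
endfacet
facet normal 0.923 -0.370 -0.104
outer loop
vertex -3.878 -0.564 1.123
vertex -3.731 -0.203 1.145
vertex -3.663 -0.555 3.001
endloop
endfacet

endsolid
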